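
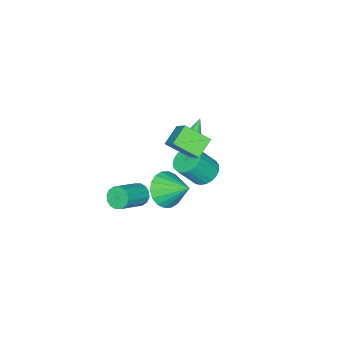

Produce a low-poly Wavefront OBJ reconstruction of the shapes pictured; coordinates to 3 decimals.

v -0.259 -3.25 -3.064
v 0.768 -3.02 -3.349
v -0.301 -1.83 -2.076
v 0.508 -2.792 -3.689
v 0.096 -2.654 -3.905
v -0.386 -2.635 -3.954
v -0.843 -2.737 -3.827
v -1.184 -2.941 -3.549
v -1.342 -3.206 -3.175
v -1.285 -3.48 -2.778
v -1.025 -3.708 -2.438
v -0.613 -3.846 -2.223
v -0.131 -3.865 -2.173
v 0.326 -3.763 -2.3
v 0.667 -3.559 -2.578
v 0.825 -3.294 -2.953
v 1.787 -3.38 -1.89
v 2.099 -3.571 -2.439
v 3.585 -3.672 -1.56
v 3.273 -3.48 -1.01
v 2.121 -3.231 -2.438
v 3.608 -3.331 -1.559
v 2.055 -2.93 -2.291
v 3.541 -3.03 -1.412
v 1.916 -2.749 -2.036
v 3.403 -2.85 -1.157
v 1.743 -2.738 -1.742
v 3.229 -2.838 -0.863
v 1.581 -2.899 -1.487
v 3.068 -2.999 -0.608
v 1.475 -3.188 -1.34
v 2.961 -3.289 -0.461
v 1.452 -3.529 -1.341
v 2.939 -3.629 -0.462
v 1.519 -3.83 -1.488
v 3.005 -3.93 -0.609
v 1.657 -4.01 -1.743
v 3.144 -4.111 -0.864
v 1.831 -4.022 -2.037
v 3.317 -4.122 -1.158
v 1.992 -3.861 -2.292
v 3.479 -3.961 -1.413
v -0.737 -1.211 -0.707
v -0.166 -1.565 -1.195
v 0.608 -2.102 0.098
v 0.037 -1.749 0.587
v -0.033 -1.25 -1.144
v 0.741 -1.787 0.149
v -0.021 -0.929 -1.018
v 0.753 -1.466 0.275
v -0.133 -0.657 -0.838
v 0.641 -1.194 0.455
v -0.35 -0.481 -0.635
v 0.424 -1.018 0.658
v -0.633 -0.431 -0.444
v 0.141 -0.968 0.849
v -0.935 -0.516 -0.299
v -0.161 -1.053 0.994
v -1.202 -0.721 -0.225
v -0.428 -1.258 1.069
v -1.389 -1.011 -0.233
v -0.615 -1.548 1.06
v -1.463 -1.336 -0.324
v -0.689 -1.873 0.969
v -1.412 -1.639 -0.48
v -0.637 -2.176 0.813
v -1.244 -1.868 -0.676
v -0.469 -2.405 0.617
v -0.988 -1.984 -0.877
v -0.214 -2.521 0.416
v -0.689 -1.966 -1.049
v 0.085 -2.503 0.244
v -0.398 -1.818 -1.161
v 0.376 -2.355 0.132
v -1.489 -2.784 -0.137
v -1.007 -3.043 0.283
v -2.671 -3.016 1.077
v -0.997 -2.763 0.346
v -1.072 -2.487 0.326
v -1.22 -2.262 0.225
v -1.414 -2.128 0.062
v -1.621 -2.107 -0.136
v -1.805 -2.203 -0.334
v -1.934 -2.4 -0.497
v -1.987 -2.663 -0.599
v -1.954 -2.947 -0.62
v -1.84 -3.203 -0.558
v -1.665 -3.387 -0.423
v -1.46 -3.466 -0.239
v -1.26 -3.428 -0.037
v -1.1 -3.278 0.148
v -0.199 -1.003 2.451
v 0.337 -2.145 3.244
v 0.317 -0.094 3.411
v 0.853 -1.235 4.205
v 0.807 -0.945 1.855
v 1.343 -2.086 2.649
v 1.323 -0.035 2.816
v 1.859 -1.177 3.609
f 2 1 4
f 2 4 3
f 4 1 5
f 4 5 3
f 5 1 6
f 5 6 3
f 6 1 7
f 6 7 3
f 7 1 8
f 7 8 3
f 8 1 9
f 8 9 3
f 9 1 10
f 9 10 3
f 10 1 11
f 10 11 3
f 11 1 12
f 11 12 3
f 12 1 13
f 12 13 3
f 13 1 14
f 13 14 3
f 14 1 15
f 14 15 3
f 15 1 16
f 15 16 3
f 16 1 2
f 16 2 3
f 18 17 21
f 18 21 19
f 19 21 22
f 19 22 20
f 21 17 23
f 21 23 22
f 22 23 24
f 22 24 20
f 23 17 25
f 23 25 24
f 24 25 26
f 24 26 20
f 25 17 27
f 25 27 26
f 26 27 28
f 26 28 20
f 27 17 29
f 27 29 28
f 28 29 30
f 28 30 20
f 29 17 31
f 29 31 30
f 30 31 32
f 30 32 20
f 31 17 33
f 31 33 32
f 32 33 34
f 32 34 20
f 33 17 35
f 33 35 34
f 34 35 36
f 34 36 20
f 35 17 37
f 35 37 36
f 36 37 38
f 36 38 20
f 37 17 39
f 37 39 38
f 38 39 40
f 38 40 20
f 39 17 41
f 39 41 40
f 40 41 42
f 40 42 20
f 41 17 18
f 41 18 42
f 42 18 19
f 42 19 20
f 44 43 47
f 44 47 45
f 45 47 48
f 45 48 46
f 47 43 49
f 47 49 48
f 48 49 50
f 48 50 46
f 49 43 51
f 49 51 50
f 50 51 52
f 50 52 46
f 51 43 53
f 51 53 52
f 52 53 54
f 52 54 46
f 53 43 55
f 53 55 54
f 54 55 56
f 54 56 46
f 55 43 57
f 55 57 56
f 56 57 58
f 56 58 46
f 57 43 59
f 57 59 58
f 58 59 60
f 58 60 46
f 59 43 61
f 59 61 60
f 60 61 62
f 60 62 46
f 61 43 63
f 61 63 62
f 62 63 64
f 62 64 46
f 63 43 65
f 63 65 64
f 64 65 66
f 64 66 46
f 65 43 67
f 65 67 66
f 66 67 68
f 66 68 46
f 67 43 69
f 67 69 68
f 68 69 70
f 68 70 46
f 69 43 71
f 69 71 70
f 70 71 72
f 70 72 46
f 71 43 73
f 71 73 72
f 72 73 74
f 72 74 46
f 73 43 44
f 73 44 74
f 74 44 45
f 74 45 46
f 76 75 78
f 76 78 77
f 78 75 79
f 78 79 77
f 79 75 80
f 79 80 77
f 80 75 81
f 80 81 77
f 81 75 82
f 81 82 77
f 82 75 83
f 82 83 77
f 83 75 84
f 83 84 77
f 84 75 85
f 84 85 77
f 85 75 86
f 85 86 77
f 86 75 87
f 86 87 77
f 87 75 88
f 87 88 77
f 88 75 89
f 88 89 77
f 89 75 90
f 89 90 77
f 90 75 91
f 90 91 77
f 91 75 76
f 91 76 77
f 93 95 92
f 96 93 92
f 92 95 94
f 94 96 92
f 93 99 95
f 97 93 96
f 97 99 93
f 95 99 94
f 98 96 94
f 94 99 98
f 98 97 96
f 99 97 98



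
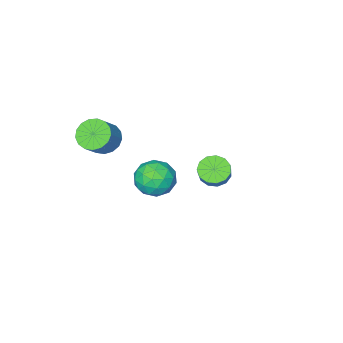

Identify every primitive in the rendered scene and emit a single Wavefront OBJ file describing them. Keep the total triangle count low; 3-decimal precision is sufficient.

v 3.647 3.024 2.453
v 4.409 2.044 2.613
v 2.111 1.956 3.227
v 2.873 0.976 3.387
v 3.02 2.004 4.086
v 3.97 2.664 3.607
v 2.55 1.336 2.233
v 3.5 1.996 1.754
v 3.731 1.001 2.477
v 4.021 1.414 3.622
v 2.499 2.586 2.218
v 2.789 2.999 3.363
v 4.163 2.628 2.465
v 2.357 1.372 3.375
v 2.444 1.976 3.786
v 2.892 1.401 3.88
v 3.905 2.992 3.049
v 4.352 2.416 3.143
v 3.536 2.392 4.009
v 2.168 1.584 2.697
v 2.615 1.008 2.791
v 3.628 2.599 1.96
v 4.076 2.024 2.054
v 2.984 1.608 1.831
v 4.212 1.439 2.479
v 3.309 0.811 2.934
v 3.12 1.023 2.256
v 3.678 1.411 1.974
v 4.383 1.681 3.152
v 3.48 1.054 3.607
v 3.567 1.658 4.018
v 4.125 2.045 3.736
v 3.984 1.068 3.072
v 3.04 2.946 2.233
v 2.137 2.319 2.688
v 2.395 1.955 2.104
v 2.953 2.342 1.822
v 3.211 3.189 2.906
v 2.308 2.561 3.361
v 2.842 2.589 3.866
v 3.4 2.977 3.584
v 2.536 2.932 2.768
v -4.173 -2.001 -3.101
v -3.402 -2.636 -3.146
v -2.795 -1.974 -2.084
v -3.567 -1.339 -2.039
v -3.274 -2.206 -3.487
v -2.667 -1.545 -2.426
v -3.432 -1.711 -3.705
v -2.825 -1.05 -2.644
v -3.824 -1.308 -3.732
v -3.218 -0.647 -2.671
v -4.328 -1.125 -3.558
v -3.721 -0.464 -2.497
v -4.783 -1.22 -3.239
v -4.176 -0.558 -2.178
v -5.044 -1.563 -2.876
v -4.437 -0.901 -1.815
v -5.029 -2.045 -2.584
v -4.422 -1.383 -1.523
v -4.742 -2.513 -2.456
v -4.135 -1.851 -1.395
v -4.275 -2.818 -2.533
v -3.668 -2.156 -1.472
v -3.775 -2.864 -2.79
v -3.168 -2.202 -1.729
v 2.513 -3.674 2.284
v 3.332 -3.96 1.641
v 4.386 -3.532 2.793
v 3.567 -3.246 3.436
v 3.253 -3.462 1.527
v 4.308 -3.034 2.679
v 3.005 -3.013 1.587
v 4.06 -2.584 2.739
v 2.644 -2.715 1.806
v 3.699 -2.286 2.959
v 2.253 -2.636 2.135
v 3.308 -2.208 3.288
v 1.922 -2.796 2.498
v 2.976 -2.368 3.651
v 1.725 -3.157 2.812
v 2.78 -2.728 3.964
v 1.709 -3.636 3.005
v 2.764 -3.208 4.157
v 1.877 -4.124 3.032
v 2.932 -3.696 4.185
v 2.191 -4.509 2.889
v 3.246 -4.081 4.041
v 2.578 -4.703 2.606
v 3.633 -4.274 3.759
v 2.95 -4.661 2.25
v 4.005 -4.232 3.402
v 3.222 -4.393 1.901
v 4.277 -3.964 3.054
f 1 38 17
f 38 12 41
f 17 41 6
f 38 41 17
f 1 17 13
f 17 6 18
f 13 18 2
f 17 18 13
f 1 13 22
f 13 2 23
f 22 23 8
f 13 23 22
f 1 22 34
f 22 8 37
f 34 37 11
f 22 37 34
f 1 34 38
f 34 11 42
f 38 42 12
f 34 42 38
f 2 18 29
f 18 6 32
f 29 32 10
f 18 32 29
f 6 41 19
f 41 12 40
f 19 40 5
f 41 40 19
f 12 42 39
f 42 11 35
f 39 35 3
f 42 35 39
f 11 37 36
f 37 8 24
f 36 24 7
f 37 24 36
f 8 23 28
f 23 2 25
f 28 25 9
f 23 25 28
f 4 30 16
f 30 10 31
f 16 31 5
f 30 31 16
f 4 16 14
f 16 5 15
f 14 15 3
f 16 15 14
f 4 14 21
f 14 3 20
f 21 20 7
f 14 20 21
f 4 21 26
f 21 7 27
f 26 27 9
f 21 27 26
f 4 26 30
f 26 9 33
f 30 33 10
f 26 33 30
f 5 31 19
f 31 10 32
f 19 32 6
f 31 32 19
f 3 15 39
f 15 5 40
f 39 40 12
f 15 40 39
f 7 20 36
f 20 3 35
f 36 35 11
f 20 35 36
f 9 27 28
f 27 7 24
f 28 24 8
f 27 24 28
f 10 33 29
f 33 9 25
f 29 25 2
f 33 25 29
f 44 43 47
f 44 47 45
f 45 47 48
f 45 48 46
f 47 43 49
f 47 49 48
f 48 49 50
f 48 50 46
f 49 43 51
f 49 51 50
f 50 51 52
f 50 52 46
f 51 43 53
f 51 53 52
f 52 53 54
f 52 54 46
f 53 43 55
f 53 55 54
f 54 55 56
f 54 56 46
f 55 43 57
f 55 57 56
f 56 57 58
f 56 58 46
f 57 43 59
f 57 59 58
f 58 59 60
f 58 60 46
f 59 43 61
f 59 61 60
f 60 61 62
f 60 62 46
f 61 43 63
f 61 63 62
f 62 63 64
f 62 64 46
f 63 43 65
f 63 65 64
f 64 65 66
f 64 66 46
f 65 43 44
f 65 44 66
f 66 44 45
f 66 45 46
f 68 67 71
f 68 71 69
f 69 71 72
f 69 72 70
f 71 67 73
f 71 73 72
f 72 73 74
f 72 74 70
f 73 67 75
f 73 75 74
f 74 75 76
f 74 76 70
f 75 67 77
f 75 77 76
f 76 77 78
f 76 78 70
f 77 67 79
f 77 79 78
f 78 79 80
f 78 80 70
f 79 67 81
f 79 81 80
f 80 81 82
f 80 82 70
f 81 67 83
f 81 83 82
f 82 83 84
f 82 84 70
f 83 67 85
f 83 85 84
f 84 85 86
f 84 86 70
f 85 67 87
f 85 87 86
f 86 87 88
f 86 88 70
f 87 67 89
f 87 89 88
f 88 89 90
f 88 90 70
f 89 67 91
f 89 91 90
f 90 91 92
f 90 92 70
f 91 67 93
f 91 93 92
f 92 93 94
f 92 94 70
f 93 67 68
f 93 68 94
f 94 68 69
f 94 69 70



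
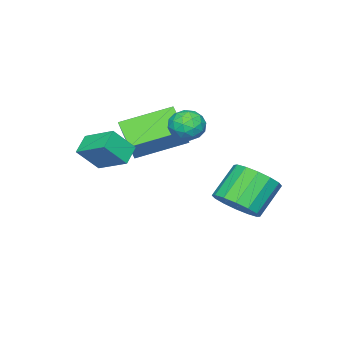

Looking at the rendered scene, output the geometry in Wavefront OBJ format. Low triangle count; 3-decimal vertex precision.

v -3.305 3.86 -4.467
v -2.733 3.314 -3.823
v -3.902 3.494 -2.63
v -4.475 4.04 -3.273
v -2.581 3.815 -3.75
v -3.75 3.995 -2.557
v -2.624 4.327 -3.869
v -3.793 4.508 -2.676
v -2.849 4.715 -4.148
v -4.018 4.895 -2.955
v -3.197 4.873 -4.513
v -4.366 5.053 -3.32
v -3.573 4.76 -4.865
v -4.742 4.94 -3.672
v -3.878 4.406 -5.11
v -5.047 4.586 -3.917
v -4.03 3.905 -5.183
v -5.199 4.085 -3.99
v -3.987 3.392 -5.064
v -5.156 3.573 -3.871
v -3.762 3.005 -4.785
v -4.931 3.185 -3.592
v -3.414 2.847 -4.42
v -4.583 3.027 -3.227
v -3.038 2.96 -4.068
v -4.207 3.14 -2.875
v -0.619 -0.025 -1.708
v -0.575 1.31 -1.07
v 0.163 0.172 -2.172
v 0.206 1.507 -1.535
v 0.074 -0.507 -0.745
v 0.117 0.828 -0.108
v 0.855 -0.31 -1.21
v 0.899 1.025 -0.572
v -4.502 0.317 -1.281
v -3.546 0.821 -0.169
v -4 1.239 -2.13
v -3.045 1.742 -1.018
v -2.975 -1.122 -1.942
v -2.02 -0.619 -0.83
v -2.474 -0.201 -2.791
v -1.518 0.303 -1.679
v -2.717 2.689 -0.237
v -2.352 2.085 0.066
v -3.128 1.975 -1.166
v -2.763 1.371 -0.863
v -3.373 1.669 -0.506
v -3.119 2.111 0.069
v -2.361 1.949 -1.169
v -2.107 2.391 -0.594
v -2.132 1.628 -0.51
v -2.757 1.455 -0.1
v -2.723 2.605 -1
v -3.348 2.432 -0.59
v -2.498 2.45 -0.004
v -2.982 1.61 -1.096
v -3.34 1.786 -0.886
v -3.126 1.431 -0.708
v -2.949 2.465 -0.002
v -2.735 2.11 0.176
v -3.335 1.866 -0.16
v -2.745 1.95 -1.276
v -2.531 1.595 -1.098
v -2.354 2.629 -0.392
v -2.14 2.274 -0.214
v -2.145 2.194 -0.94
v -2.154 1.826 -0.165
v -2.396 1.406 -0.711
v -2.16 1.746 -0.89
v -2.01 2.006 -0.553
v -2.522 1.725 0.076
v -2.764 1.305 -0.47
v -3.122 1.48 -0.26
v -2.973 1.74 0.078
v -2.393 1.456 -0.262
v -2.716 2.755 -0.63
v -2.958 2.335 -1.176
v -2.507 2.32 -1.178
v -2.358 2.58 -0.84
v -3.084 2.654 -0.389
v -3.326 2.234 -0.935
v -3.47 2.054 -0.547
v -3.32 2.314 -0.21
v -3.087 2.604 -0.838
f 2 1 5
f 2 5 3
f 3 5 6
f 3 6 4
f 5 1 7
f 5 7 6
f 6 7 8
f 6 8 4
f 7 1 9
f 7 9 8
f 8 9 10
f 8 10 4
f 9 1 11
f 9 11 10
f 10 11 12
f 10 12 4
f 11 1 13
f 11 13 12
f 12 13 14
f 12 14 4
f 13 1 15
f 13 15 14
f 14 15 16
f 14 16 4
f 15 1 17
f 15 17 16
f 16 17 18
f 16 18 4
f 17 1 19
f 17 19 18
f 18 19 20
f 18 20 4
f 19 1 21
f 19 21 20
f 20 21 22
f 20 22 4
f 21 1 23
f 21 23 22
f 22 23 24
f 22 24 4
f 23 1 25
f 23 25 24
f 24 25 26
f 24 26 4
f 25 1 2
f 25 2 26
f 26 2 3
f 26 3 4
f 28 30 27
f 31 28 27
f 27 30 29
f 29 31 27
f 28 34 30
f 32 28 31
f 32 34 28
f 30 34 29
f 33 31 29
f 29 34 33
f 33 32 31
f 34 32 33
f 36 38 35
f 39 36 35
f 35 38 37
f 37 39 35
f 36 42 38
f 40 36 39
f 40 42 36
f 38 42 37
f 41 39 37
f 37 42 41
f 41 40 39
f 42 40 41
f 43 80 59
f 80 54 83
f 59 83 48
f 80 83 59
f 43 59 55
f 59 48 60
f 55 60 44
f 59 60 55
f 43 55 64
f 55 44 65
f 64 65 50
f 55 65 64
f 43 64 76
f 64 50 79
f 76 79 53
f 64 79 76
f 43 76 80
f 76 53 84
f 80 84 54
f 76 84 80
f 44 60 71
f 60 48 74
f 71 74 52
f 60 74 71
f 48 83 61
f 83 54 82
f 61 82 47
f 83 82 61
f 54 84 81
f 84 53 77
f 81 77 45
f 84 77 81
f 53 79 78
f 79 50 66
f 78 66 49
f 79 66 78
f 50 65 70
f 65 44 67
f 70 67 51
f 65 67 70
f 46 72 58
f 72 52 73
f 58 73 47
f 72 73 58
f 46 58 56
f 58 47 57
f 56 57 45
f 58 57 56
f 46 56 63
f 56 45 62
f 63 62 49
f 56 62 63
f 46 63 68
f 63 49 69
f 68 69 51
f 63 69 68
f 46 68 72
f 68 51 75
f 72 75 52
f 68 75 72
f 47 73 61
f 73 52 74
f 61 74 48
f 73 74 61
f 45 57 81
f 57 47 82
f 81 82 54
f 57 82 81
f 49 62 78
f 62 45 77
f 78 77 53
f 62 77 78
f 51 69 70
f 69 49 66
f 70 66 50
f 69 66 70
f 52 75 71
f 75 51 67
f 71 67 44
f 75 67 71



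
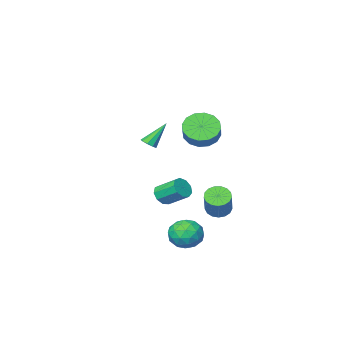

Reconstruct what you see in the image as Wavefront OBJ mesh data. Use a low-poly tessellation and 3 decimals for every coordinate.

v 3.409 1.455 3.078
v 3.749 1.162 3.359
v 2.411 1.685 4.522
v 3.846 1.511 3.371
v 3.739 1.834 3.246
v 3.477 1.98 3.042
v 3.183 1.88 2.855
v 2.995 1.582 2.772
v 3 1.224 2.832
v 3.196 0.975 3.008
v 3.492 0.95 3.216
v 1.045 3.026 -3.471
v 1.522 3.765 -2.82
v 2.618 2.635 -4.18
v 3.095 3.374 -3.529
v 2.68 2.457 -3.103
v 1.707 2.698 -2.664
v 2.433 3.702 -4.336
v 1.46 3.943 -3.897
v 2.379 4.182 -3.355
v 2.532 3.413 -2.593
v 1.608 2.987 -4.407
v 1.761 2.218 -3.645
v 1.145 3.429 -3.083
v 2.995 2.971 -3.917
v 2.751 2.431 -3.666
v 3.031 2.866 -3.284
v 1.254 2.803 -2.992
v 1.534 3.237 -2.609
v 2.215 2.468 -2.775
v 2.606 3.163 -4.391
v 2.886 3.597 -4.008
v 1.109 3.534 -3.716
v 1.389 3.969 -3.334
v 1.925 3.932 -4.225
v 1.929 4.109 -3.015
v 2.854 3.88 -3.432
v 2.465 4.072 -3.906
v 1.893 4.214 -3.648
v 2.019 3.657 -2.567
v 2.944 3.428 -2.984
v 2.7 2.888 -2.733
v 2.128 3.03 -2.476
v 2.523 3.903 -2.881
v 1.196 2.972 -4.016
v 2.121 2.743 -4.433
v 2.012 3.37 -4.524
v 1.44 3.512 -4.267
v 1.286 2.52 -3.568
v 2.211 2.291 -3.985
v 2.247 2.186 -3.352
v 1.675 2.328 -3.094
v 1.617 2.497 -4.119
v -0.951 -4.404 -3.585
v -0.536 -4.641 -2.956
v -1.174 -3.394 -2.066
v -1.589 -3.156 -2.695
v -0.248 -4.287 -3.245
v -0.885 -3.04 -2.355
v -0.288 -3.987 -3.694
v -0.926 -2.74 -2.803
v -0.639 -3.883 -4.091
v -1.277 -2.636 -3.2
v -1.136 -4.022 -4.252
v -1.774 -2.775 -3.361
v -1.546 -4.34 -4.101
v -2.184 -3.092 -3.21
v -1.678 -4.687 -3.709
v -2.316 -3.44 -2.818
v -1.47 -4.902 -3.259
v -2.107 -3.655 -2.368
v -1.019 -4.884 -2.962
v -1.656 -3.637 -2.071
v -1.961 0.201 -3.29
v -1.24 0.118 -3.627
v -0.398 1.357 -2.126
v -1.119 1.439 -1.79
v -1.387 0.427 -3.799
v -0.545 1.666 -2.299
v -1.665 0.684 -3.855
v -0.823 1.922 -2.355
v -2.011 0.83 -3.782
v -1.169 2.069 -2.281
v -2.346 0.832 -3.596
v -1.504 2.071 -2.095
v -2.592 0.689 -3.34
v -1.75 1.928 -1.839
v -2.694 0.435 -3.072
v -1.852 1.674 -1.572
v -2.628 0.127 -2.855
v -1.786 1.365 -1.354
v -2.409 -0.165 -2.737
v -1.567 1.074 -1.237
v -2.087 -0.372 -2.746
v -1.246 0.867 -1.246
v -1.737 -0.449 -2.88
v -0.895 0.79 -1.379
v -1.438 -0.376 -3.108
v -0.596 0.862 -1.607
v -1.258 -0.172 -3.377
v -0.416 1.067 -1.877
v 0.116 1.674 3.397
v 0.621 2.171 2.568
v 1.148 2.983 3.375
v 0.644 2.486 4.203
v 0.127 2.439 2.62
v 0.654 3.251 3.427
v -0.369 2.503 2.881
v 0.158 3.314 3.688
v -0.736 2.344 3.28
v -0.209 3.155 4.087
v -0.874 2.006 3.71
v -0.347 2.817 4.517
v -0.746 1.579 4.056
v -0.219 2.39 4.863
v -0.388 1.177 4.225
v 0.139 1.989 5.032
v 0.106 0.909 4.173
v 0.633 1.721 4.98
v 0.602 0.846 3.912
v 1.129 1.657 4.719
v 0.969 1.005 3.513
v 1.496 1.816 4.32
v 1.107 1.343 3.083
v 1.634 2.154 3.89
v 0.979 1.77 2.737
v 1.506 2.581 3.544
f 2 1 4
f 2 4 3
f 4 1 5
f 4 5 3
f 5 1 6
f 5 6 3
f 6 1 7
f 6 7 3
f 7 1 8
f 7 8 3
f 8 1 9
f 8 9 3
f 9 1 10
f 9 10 3
f 10 1 11
f 10 11 3
f 11 1 2
f 11 2 3
f 12 49 28
f 49 23 52
f 28 52 17
f 49 52 28
f 12 28 24
f 28 17 29
f 24 29 13
f 28 29 24
f 12 24 33
f 24 13 34
f 33 34 19
f 24 34 33
f 12 33 45
f 33 19 48
f 45 48 22
f 33 48 45
f 12 45 49
f 45 22 53
f 49 53 23
f 45 53 49
f 13 29 40
f 29 17 43
f 40 43 21
f 29 43 40
f 17 52 30
f 52 23 51
f 30 51 16
f 52 51 30
f 23 53 50
f 53 22 46
f 50 46 14
f 53 46 50
f 22 48 47
f 48 19 35
f 47 35 18
f 48 35 47
f 19 34 39
f 34 13 36
f 39 36 20
f 34 36 39
f 15 41 27
f 41 21 42
f 27 42 16
f 41 42 27
f 15 27 25
f 27 16 26
f 25 26 14
f 27 26 25
f 15 25 32
f 25 14 31
f 32 31 18
f 25 31 32
f 15 32 37
f 32 18 38
f 37 38 20
f 32 38 37
f 15 37 41
f 37 20 44
f 41 44 21
f 37 44 41
f 16 42 30
f 42 21 43
f 30 43 17
f 42 43 30
f 14 26 50
f 26 16 51
f 50 51 23
f 26 51 50
f 18 31 47
f 31 14 46
f 47 46 22
f 31 46 47
f 20 38 39
f 38 18 35
f 39 35 19
f 38 35 39
f 21 44 40
f 44 20 36
f 40 36 13
f 44 36 40
f 55 54 58
f 55 58 56
f 56 58 59
f 56 59 57
f 58 54 60
f 58 60 59
f 59 60 61
f 59 61 57
f 60 54 62
f 60 62 61
f 61 62 63
f 61 63 57
f 62 54 64
f 62 64 63
f 63 64 65
f 63 65 57
f 64 54 66
f 64 66 65
f 65 66 67
f 65 67 57
f 66 54 68
f 66 68 67
f 67 68 69
f 67 69 57
f 68 54 70
f 68 70 69
f 69 70 71
f 69 71 57
f 70 54 72
f 70 72 71
f 71 72 73
f 71 73 57
f 72 54 55
f 72 55 73
f 73 55 56
f 73 56 57
f 75 74 78
f 75 78 76
f 76 78 79
f 76 79 77
f 78 74 80
f 78 80 79
f 79 80 81
f 79 81 77
f 80 74 82
f 80 82 81
f 81 82 83
f 81 83 77
f 82 74 84
f 82 84 83
f 83 84 85
f 83 85 77
f 84 74 86
f 84 86 85
f 85 86 87
f 85 87 77
f 86 74 88
f 86 88 87
f 87 88 89
f 87 89 77
f 88 74 90
f 88 90 89
f 89 90 91
f 89 91 77
f 90 74 92
f 90 92 91
f 91 92 93
f 91 93 77
f 92 74 94
f 92 94 93
f 93 94 95
f 93 95 77
f 94 74 96
f 94 96 95
f 95 96 97
f 95 97 77
f 96 74 98
f 96 98 97
f 97 98 99
f 97 99 77
f 98 74 100
f 98 100 99
f 99 100 101
f 99 101 77
f 100 74 75
f 100 75 101
f 101 75 76
f 101 76 77
f 103 102 106
f 103 106 104
f 104 106 107
f 104 107 105
f 106 102 108
f 106 108 107
f 107 108 109
f 107 109 105
f 108 102 110
f 108 110 109
f 109 110 111
f 109 111 105
f 110 102 112
f 110 112 111
f 111 112 113
f 111 113 105
f 112 102 114
f 112 114 113
f 113 114 115
f 113 115 105
f 114 102 116
f 114 116 115
f 115 116 117
f 115 117 105
f 116 102 118
f 116 118 117
f 117 118 119
f 117 119 105
f 118 102 120
f 118 120 119
f 119 120 121
f 119 121 105
f 120 102 122
f 120 122 121
f 121 122 123
f 121 123 105
f 122 102 124
f 122 124 123
f 123 124 125
f 123 125 105
f 124 102 126
f 124 126 125
f 125 126 127
f 125 127 105
f 126 102 103
f 126 103 127
f 127 103 104
f 127 104 105



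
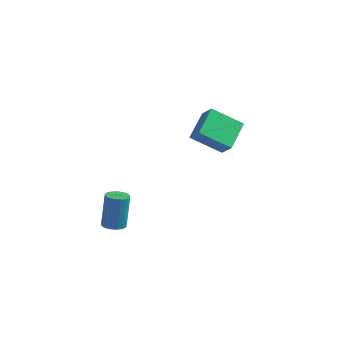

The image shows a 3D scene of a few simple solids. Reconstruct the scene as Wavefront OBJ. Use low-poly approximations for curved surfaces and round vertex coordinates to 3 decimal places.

v -4.068 -2.4 -2.324
v -3.53 -2.638 -2.368
v -3.334 -2.558 -0.42
v -3.872 -2.32 -0.376
v -3.481 -2.414 -2.383
v -3.285 -2.334 -0.434
v -3.521 -2.187 -2.388
v -3.326 -2.107 -0.439
v -3.645 -1.993 -2.384
v -3.449 -1.913 -0.435
v -3.833 -1.861 -2.37
v -3.637 -1.781 -0.422
v -4.057 -1.811 -2.35
v -3.861 -1.73 -0.401
v -4.282 -1.85 -2.325
v -4.086 -1.77 -0.377
v -4.475 -1.974 -2.301
v -4.279 -1.893 -0.352
v -4.606 -2.162 -2.28
v -4.41 -2.082 -0.332
v -4.655 -2.386 -2.266
v -4.459 -2.306 -0.317
v -4.614 -2.613 -2.261
v -4.419 -2.533 -0.312
v -4.491 -2.807 -2.265
v -4.295 -2.727 -0.316
v -4.303 -2.939 -2.278
v -4.107 -2.859 -0.33
v -4.079 -2.99 -2.299
v -3.883 -2.909 -0.35
v -3.854 -2.95 -2.323
v -3.658 -2.87 -0.375
v -3.661 -2.827 -2.348
v -3.465 -2.746 -0.399
v -3.078 3.541 1.19
v -3.995 2.273 2.233
v -3.643 4.892 2.336
v -4.559 3.625 3.379
v -2.301 3.415 1.721
v -3.217 2.148 2.764
v -2.865 4.767 2.867
v -3.782 3.499 3.91
f 2 1 5
f 2 5 3
f 3 5 6
f 3 6 4
f 5 1 7
f 5 7 6
f 6 7 8
f 6 8 4
f 7 1 9
f 7 9 8
f 8 9 10
f 8 10 4
f 9 1 11
f 9 11 10
f 10 11 12
f 10 12 4
f 11 1 13
f 11 13 12
f 12 13 14
f 12 14 4
f 13 1 15
f 13 15 14
f 14 15 16
f 14 16 4
f 15 1 17
f 15 17 16
f 16 17 18
f 16 18 4
f 17 1 19
f 17 19 18
f 18 19 20
f 18 20 4
f 19 1 21
f 19 21 20
f 20 21 22
f 20 22 4
f 21 1 23
f 21 23 22
f 22 23 24
f 22 24 4
f 23 1 25
f 23 25 24
f 24 25 26
f 24 26 4
f 25 1 27
f 25 27 26
f 26 27 28
f 26 28 4
f 27 1 29
f 27 29 28
f 28 29 30
f 28 30 4
f 29 1 31
f 29 31 30
f 30 31 32
f 30 32 4
f 31 1 33
f 31 33 32
f 32 33 34
f 32 34 4
f 33 1 2
f 33 2 34
f 34 2 3
f 34 3 4
f 36 38 35
f 39 36 35
f 35 38 37
f 37 39 35
f 36 42 38
f 40 36 39
f 40 42 36
f 38 42 37
f 41 39 37
f 37 42 41
f 41 40 39
f 42 40 41



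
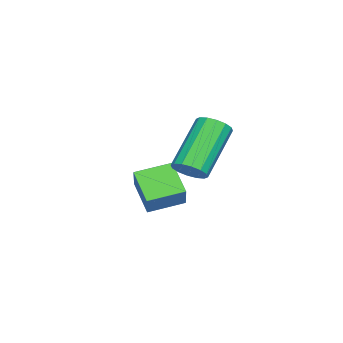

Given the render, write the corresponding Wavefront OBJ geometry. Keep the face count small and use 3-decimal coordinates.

v -0.9 -0.948 -3.95
v -0.076 -0.692 -3.088
v -1.532 0.116 -3.662
v -0.707 0.371 -2.799
v -0.193 -0.291 -4.821
v 0.632 -0.036 -3.958
v -0.824 0.772 -4.532
v 0 1.028 -3.67
v 2.81 1.963 -1.585
v 3.134 2.395 -1.373
v 1.754 2.748 0.017
v 1.43 2.317 -0.195
v 2.958 2.524 -1.58
v 1.579 2.877 -0.19
v 2.743 2.503 -1.788
v 1.364 2.856 -0.398
v 2.546 2.337 -1.942
v 1.166 2.69 -0.552
v 2.419 2.071 -2
v 1.04 2.424 -0.61
v 2.397 1.776 -1.947
v 1.018 2.129 -0.557
v 2.486 1.532 -1.797
v 1.106 1.885 -0.407
v 2.661 1.403 -1.59
v 1.282 1.756 -0.2
v 2.876 1.424 -1.382
v 1.497 1.777 0.008
v 3.074 1.59 -1.228
v 1.694 1.943 0.162
v 3.2 1.856 -1.17
v 1.821 2.209 0.22
v 3.222 2.151 -1.223
v 1.843 2.504 0.167
f 2 4 1
f 5 2 1
f 1 4 3
f 3 5 1
f 2 8 4
f 6 2 5
f 6 8 2
f 4 8 3
f 7 5 3
f 3 8 7
f 7 6 5
f 8 6 7
f 10 9 13
f 10 13 11
f 11 13 14
f 11 14 12
f 13 9 15
f 13 15 14
f 14 15 16
f 14 16 12
f 15 9 17
f 15 17 16
f 16 17 18
f 16 18 12
f 17 9 19
f 17 19 18
f 18 19 20
f 18 20 12
f 19 9 21
f 19 21 20
f 20 21 22
f 20 22 12
f 21 9 23
f 21 23 22
f 22 23 24
f 22 24 12
f 23 9 25
f 23 25 24
f 24 25 26
f 24 26 12
f 25 9 27
f 25 27 26
f 26 27 28
f 26 28 12
f 27 9 29
f 27 29 28
f 28 29 30
f 28 30 12
f 29 9 31
f 29 31 30
f 30 31 32
f 30 32 12
f 31 9 33
f 31 33 32
f 32 33 34
f 32 34 12
f 33 9 10
f 33 10 34
f 34 10 11
f 34 11 12



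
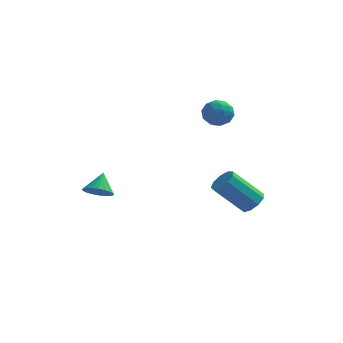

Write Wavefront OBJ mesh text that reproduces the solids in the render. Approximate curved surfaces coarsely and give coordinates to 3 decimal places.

v -3.814 -2.365 -0.639
v -3.103 -2.466 -0.587
v -3.766 -1.595 0.199
v -3.115 -2.259 -0.776
v -3.233 -2.068 -0.945
v -3.44 -1.923 -1.067
v -3.704 -1.844 -1.124
v -3.984 -1.845 -1.107
v -4.239 -1.926 -1.019
v -4.429 -2.073 -0.873
v -4.525 -2.264 -0.692
v -4.513 -2.471 -0.502
v -4.394 -2.662 -0.334
v -4.187 -2.808 -0.212
v -3.923 -2.886 -0.155
v -3.643 -2.885 -0.171
v -3.389 -2.805 -0.26
v -3.199 -2.658 -0.405
v 2.095 3.104 -3.364
v 2.626 2.914 -2.916
v 1.235 2.546 -1.427
v 0.705 2.736 -1.876
v 2.538 3.397 -2.878
v 1.148 3.029 -1.389
v 2.243 3.743 -3.068
v 0.853 3.375 -1.579
v 1.879 3.79 -3.396
v 0.489 3.422 -1.907
v 1.616 3.516 -3.71
v 0.226 3.148 -2.221
v 1.577 3.049 -3.862
v 0.187 2.681 -2.373
v 1.781 2.608 -3.781
v 0.39 2.24 -2.292
v 2.131 2.399 -3.505
v 0.741 2.031 -2.016
v 2.465 2.52 -3.164
v 1.075 2.152 -1.675
v 0.722 2.141 3.516
v 1.301 2.098 2.982
v 0.099 1.202 2.918
v 0.678 1.159 2.384
v 0.809 0.929 3.127
v 1.194 1.51 3.497
v 0.206 1.79 2.403
v 0.591 2.371 2.773
v 0.982 1.881 2.294
v 1.354 1.349 2.741
v 0.046 1.951 3.159
v 0.418 1.419 3.606
v 1.066 2.202 3.302
v 0.334 1.098 2.598
v 0.411 0.963 3.035
v 0.751 0.938 2.721
v 1.003 1.856 3.604
v 1.343 1.831 3.29
v 1.054 1.144 3.375
v 0.057 1.469 2.61
v 0.397 1.444 2.296
v 0.649 2.362 3.179
v 0.989 2.337 2.865
v 0.346 2.156 2.525
v 1.219 2.049 2.584
v 0.853 1.497 2.232
v 0.575 1.868 2.243
v 0.801 2.209 2.461
v 1.438 1.736 2.846
v 1.072 1.184 2.495
v 1.149 1.049 2.931
v 1.375 1.391 3.149
v 1.25 1.609 2.442
v 0.328 2.116 3.405
v -0.038 1.564 3.054
v 0.025 1.909 2.751
v 0.251 2.251 2.969
v 0.547 1.803 3.668
v 0.181 1.251 3.316
v 0.599 1.091 3.439
v 0.825 1.432 3.657
v 0.15 1.691 3.458
f 2 1 4
f 2 4 3
f 4 1 5
f 4 5 3
f 5 1 6
f 5 6 3
f 6 1 7
f 6 7 3
f 7 1 8
f 7 8 3
f 8 1 9
f 8 9 3
f 9 1 10
f 9 10 3
f 10 1 11
f 10 11 3
f 11 1 12
f 11 12 3
f 12 1 13
f 12 13 3
f 13 1 14
f 13 14 3
f 14 1 15
f 14 15 3
f 15 1 16
f 15 16 3
f 16 1 17
f 16 17 3
f 17 1 18
f 17 18 3
f 18 1 2
f 18 2 3
f 20 19 23
f 20 23 21
f 21 23 24
f 21 24 22
f 23 19 25
f 23 25 24
f 24 25 26
f 24 26 22
f 25 19 27
f 25 27 26
f 26 27 28
f 26 28 22
f 27 19 29
f 27 29 28
f 28 29 30
f 28 30 22
f 29 19 31
f 29 31 30
f 30 31 32
f 30 32 22
f 31 19 33
f 31 33 32
f 32 33 34
f 32 34 22
f 33 19 35
f 33 35 34
f 34 35 36
f 34 36 22
f 35 19 37
f 35 37 36
f 36 37 38
f 36 38 22
f 37 19 20
f 37 20 38
f 38 20 21
f 38 21 22
f 39 76 55
f 76 50 79
f 55 79 44
f 76 79 55
f 39 55 51
f 55 44 56
f 51 56 40
f 55 56 51
f 39 51 60
f 51 40 61
f 60 61 46
f 51 61 60
f 39 60 72
f 60 46 75
f 72 75 49
f 60 75 72
f 39 72 76
f 72 49 80
f 76 80 50
f 72 80 76
f 40 56 67
f 56 44 70
f 67 70 48
f 56 70 67
f 44 79 57
f 79 50 78
f 57 78 43
f 79 78 57
f 50 80 77
f 80 49 73
f 77 73 41
f 80 73 77
f 49 75 74
f 75 46 62
f 74 62 45
f 75 62 74
f 46 61 66
f 61 40 63
f 66 63 47
f 61 63 66
f 42 68 54
f 68 48 69
f 54 69 43
f 68 69 54
f 42 54 52
f 54 43 53
f 52 53 41
f 54 53 52
f 42 52 59
f 52 41 58
f 59 58 45
f 52 58 59
f 42 59 64
f 59 45 65
f 64 65 47
f 59 65 64
f 42 64 68
f 64 47 71
f 68 71 48
f 64 71 68
f 43 69 57
f 69 48 70
f 57 70 44
f 69 70 57
f 41 53 77
f 53 43 78
f 77 78 50
f 53 78 77
f 45 58 74
f 58 41 73
f 74 73 49
f 58 73 74
f 47 65 66
f 65 45 62
f 66 62 46
f 65 62 66
f 48 71 67
f 71 47 63
f 67 63 40
f 71 63 67



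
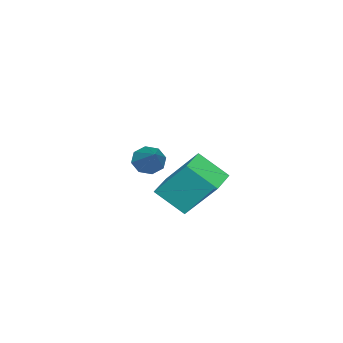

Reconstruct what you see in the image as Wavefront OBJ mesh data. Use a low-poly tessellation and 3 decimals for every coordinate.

v -4.488 -3.615 -1.714
v -4.191 -3.317 -2.261
v -3.252 -2.705 -0.546
v -4.589 -3.03 -2.065
v -4.927 -3.085 -1.663
v -5.009 -3.451 -1.292
v -4.786 -3.913 -1.167
v -4.388 -4.201 -1.363
v -4.05 -4.146 -1.765
v -3.968 -3.78 -2.137
v -0.177 0.457 -0.604
v -0.061 -0.678 0.29
v -0.235 1.684 0.961
v -0.118 0.549 1.856
v 0.978 0.551 -0.636
v 1.095 -0.584 0.259
v 0.921 1.778 0.93
v 1.037 0.643 1.824
f 2 1 4
f 2 4 3
f 4 1 5
f 4 5 3
f 5 1 6
f 5 6 3
f 6 1 7
f 6 7 3
f 7 1 8
f 7 8 3
f 8 1 9
f 8 9 3
f 9 1 10
f 9 10 3
f 10 1 2
f 10 2 3
f 12 14 11
f 15 12 11
f 11 14 13
f 13 15 11
f 12 18 14
f 16 12 15
f 16 18 12
f 14 18 13
f 17 15 13
f 13 18 17
f 17 16 15
f 18 16 17



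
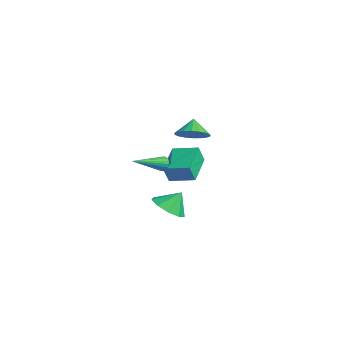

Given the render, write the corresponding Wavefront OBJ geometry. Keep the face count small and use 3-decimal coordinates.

v -3.572 0.451 -3.44
v -3.475 0.024 -2.301
v -5.175 1.798 -2.799
v -5.078 1.371 -1.66
v -2.462 1.609 -3.1
v -2.365 1.182 -1.961
v -4.065 2.956 -2.459
v -3.968 2.529 -1.32
v 1.132 -2.049 0.67
v 1.427 -2.164 0.27
v 1.368 -4.011 1.41
v 1.577 -2.089 0.423
v 1.638 -2.005 0.625
v 1.6 -1.931 0.835
v 1.469 -1.879 1.014
v 1.271 -1.861 1.124
v 1.046 -1.881 1.144
v 0.838 -1.933 1.07
v 0.688 -2.009 0.918
v 0.626 -2.092 0.716
v 0.665 -2.167 0.505
v 0.796 -2.219 0.327
v 0.993 -2.237 0.217
v 1.219 -2.217 0.197
v 3.116 -2.692 -1.607
v 4.167 -2.526 -1.84
v 3.224 -1.928 -0.573
v 3.747 -2.01 -2.177
v 3.031 -1.814 -2.247
v 2.355 -2.029 -2.017
v 2.035 -2.554 -1.596
v 2.22 -3.143 -1.179
v 2.825 -3.522 -0.962
v 3.566 -3.512 -1.048
v 4.096 -3.119 -1.394
v -1.364 0.887 1.227
v -0.533 1.34 1.632
v -2.016 1.273 2.133
v -0.709 1.669 1.366
v -1.014 1.843 1.072
v -1.389 1.828 0.808
v -1.759 1.626 0.628
v -2.051 1.278 0.567
v -2.207 0.852 0.636
v -2.196 0.434 0.823
v -2.02 0.105 1.089
v -1.715 -0.069 1.383
v -1.34 -0.054 1.646
v -0.97 0.148 1.827
v -0.678 0.496 1.888
v -0.522 0.922 1.819
f 2 4 1
f 5 2 1
f 1 4 3
f 3 5 1
f 2 8 4
f 6 2 5
f 6 8 2
f 4 8 3
f 7 5 3
f 3 8 7
f 7 6 5
f 8 6 7
f 10 9 12
f 10 12 11
f 12 9 13
f 12 13 11
f 13 9 14
f 13 14 11
f 14 9 15
f 14 15 11
f 15 9 16
f 15 16 11
f 16 9 17
f 16 17 11
f 17 9 18
f 17 18 11
f 18 9 19
f 18 19 11
f 19 9 20
f 19 20 11
f 20 9 21
f 20 21 11
f 21 9 22
f 21 22 11
f 22 9 23
f 22 23 11
f 23 9 24
f 23 24 11
f 24 9 10
f 24 10 11
f 26 25 28
f 26 28 27
f 28 25 29
f 28 29 27
f 29 25 30
f 29 30 27
f 30 25 31
f 30 31 27
f 31 25 32
f 31 32 27
f 32 25 33
f 32 33 27
f 33 25 34
f 33 34 27
f 34 25 35
f 34 35 27
f 35 25 26
f 35 26 27
f 37 36 39
f 37 39 38
f 39 36 40
f 39 40 38
f 40 36 41
f 40 41 38
f 41 36 42
f 41 42 38
f 42 36 43
f 42 43 38
f 43 36 44
f 43 44 38
f 44 36 45
f 44 45 38
f 45 36 46
f 45 46 38
f 46 36 47
f 46 47 38
f 47 36 48
f 47 48 38
f 48 36 49
f 48 49 38
f 49 36 50
f 49 50 38
f 50 36 51
f 50 51 38
f 51 36 37
f 51 37 38



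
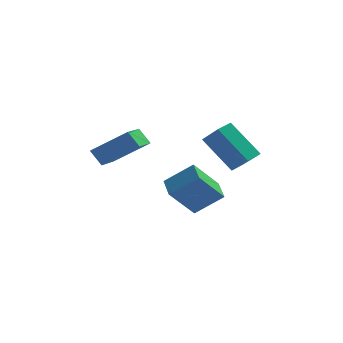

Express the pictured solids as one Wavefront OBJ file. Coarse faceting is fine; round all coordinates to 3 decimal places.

v -3.75 -3.722 -0.227
v -4.302 -3.46 0.527
v -3.55 -1.66 -0.799
v -4.101 -1.397 -0.045
v -2.099 -3.563 0.925
v -2.65 -3.3 1.679
v -1.898 -1.5 0.353
v -2.45 -1.238 1.107
v 1.854 -2.501 -0.764
v 0.472 -1.897 0.838
v 2.341 -1.745 -0.628
v 0.959 -1.141 0.974
v 2.621 -3.159 0.146
v 1.239 -2.555 1.748
v 3.108 -2.403 0.282
v 1.726 -1.799 1.884
v 0.313 -3.483 -3.064
v -0.724 -4.236 -1.634
v -0.058 -2.365 -2.745
v -1.095 -3.118 -1.315
v 1.615 -3.342 -2.045
v 0.578 -4.095 -0.615
v 1.244 -2.224 -1.726
v 0.207 -2.977 -0.296
f 2 4 1
f 5 2 1
f 1 4 3
f 3 5 1
f 2 8 4
f 6 2 5
f 6 8 2
f 4 8 3
f 7 5 3
f 3 8 7
f 7 6 5
f 8 6 7
f 10 12 9
f 13 10 9
f 9 12 11
f 11 13 9
f 10 16 12
f 14 10 13
f 14 16 10
f 12 16 11
f 15 13 11
f 11 16 15
f 15 14 13
f 16 14 15
f 18 20 17
f 21 18 17
f 17 20 19
f 19 21 17
f 18 24 20
f 22 18 21
f 22 24 18
f 20 24 19
f 23 21 19
f 19 24 23
f 23 22 21
f 24 22 23



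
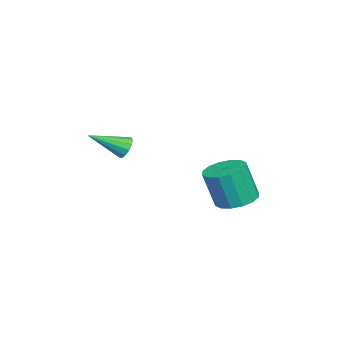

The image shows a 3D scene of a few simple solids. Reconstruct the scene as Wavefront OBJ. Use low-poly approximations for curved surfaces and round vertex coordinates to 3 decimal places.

v 1.902 3.931 -4.704
v 2.489 4.691 -4.507
v 2.586 4.148 -2.7
v 1.998 3.389 -2.896
v 2.019 4.865 -4.43
v 2.116 4.322 -2.622
v 1.518 4.789 -4.426
v 1.614 4.246 -2.618
v 1.119 4.484 -4.496
v 1.216 3.941 -2.688
v 0.93 4.03 -4.622
v 1.027 3.487 -2.815
v 1.001 3.55 -4.77
v 1.098 3.007 -2.963
v 1.314 3.172 -4.9
v 1.411 2.629 -3.093
v 1.784 2.998 -4.978
v 1.881 2.455 -3.17
v 2.286 3.074 -4.982
v 2.382 2.531 -3.174
v 2.684 3.379 -4.912
v 2.781 2.836 -3.104
v 2.873 3.833 -4.785
v 2.97 3.29 -2.978
v 2.802 4.313 -4.637
v 2.899 3.77 -2.83
v 2.568 -0.681 -1.762
v 2.901 -0.341 -1.397
v 3.152 -2.159 -0.918
v 2.6 -0.374 -1.247
v 2.288 -0.505 -1.261
v 2.066 -0.692 -1.434
v 2.003 -0.875 -1.711
v 2.119 -0.996 -2.005
v 2.378 -1.017 -2.221
v 2.698 -0.932 -2.291
v 2.976 -0.766 -2.194
v 3.125 -0.574 -1.959
v 3.097 -0.415 -1.662
f 2 1 5
f 2 5 3
f 3 5 6
f 3 6 4
f 5 1 7
f 5 7 6
f 6 7 8
f 6 8 4
f 7 1 9
f 7 9 8
f 8 9 10
f 8 10 4
f 9 1 11
f 9 11 10
f 10 11 12
f 10 12 4
f 11 1 13
f 11 13 12
f 12 13 14
f 12 14 4
f 13 1 15
f 13 15 14
f 14 15 16
f 14 16 4
f 15 1 17
f 15 17 16
f 16 17 18
f 16 18 4
f 17 1 19
f 17 19 18
f 18 19 20
f 18 20 4
f 19 1 21
f 19 21 20
f 20 21 22
f 20 22 4
f 21 1 23
f 21 23 22
f 22 23 24
f 22 24 4
f 23 1 25
f 23 25 24
f 24 25 26
f 24 26 4
f 25 1 2
f 25 2 26
f 26 2 3
f 26 3 4
f 28 27 30
f 28 30 29
f 30 27 31
f 30 31 29
f 31 27 32
f 31 32 29
f 32 27 33
f 32 33 29
f 33 27 34
f 33 34 29
f 34 27 35
f 34 35 29
f 35 27 36
f 35 36 29
f 36 27 37
f 36 37 29
f 37 27 38
f 37 38 29
f 38 27 39
f 38 39 29
f 39 27 28
f 39 28 29



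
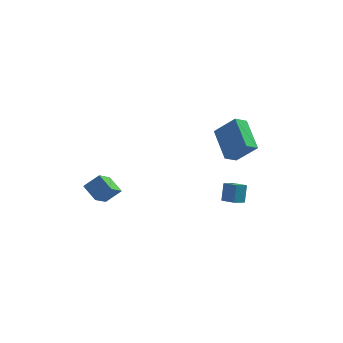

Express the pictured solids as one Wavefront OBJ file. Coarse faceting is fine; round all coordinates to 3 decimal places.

v -3.557 -2.353 -1.793
v -3.856 -3.393 -1.109
v -2.771 -2.093 -1.053
v -3.07 -3.133 -0.369
v -2.79 -2.967 -2.391
v -3.089 -4.007 -1.707
v -2.004 -2.707 -1.651
v -2.303 -3.747 -0.967
v 3.23 -1.899 0.877
v 2.401 -0.379 2.012
v 3.74 -1.328 0.485
v 2.911 0.192 1.62
v 4.369 -2.132 2.02
v 3.54 -0.612 3.155
v 4.879 -1.561 1.628
v 4.05 -0.041 2.763
v 2.595 1.048 -3.953
v 2.626 1.514 -2.88
v 3.059 1.663 -4.233
v 3.09 2.129 -3.16
v 3.37 0.551 -3.76
v 3.401 1.017 -2.687
v 3.834 1.166 -4.04
v 3.865 1.632 -2.967
f 2 4 1
f 5 2 1
f 1 4 3
f 3 5 1
f 2 8 4
f 6 2 5
f 6 8 2
f 4 8 3
f 7 5 3
f 3 8 7
f 7 6 5
f 8 6 7
f 10 12 9
f 13 10 9
f 9 12 11
f 11 13 9
f 10 16 12
f 14 10 13
f 14 16 10
f 12 16 11
f 15 13 11
f 11 16 15
f 15 14 13
f 16 14 15
f 18 20 17
f 21 18 17
f 17 20 19
f 19 21 17
f 18 24 20
f 22 18 21
f 22 24 18
f 20 24 19
f 23 21 19
f 19 24 23
f 23 22 21
f 24 22 23



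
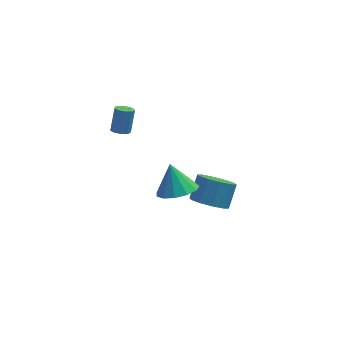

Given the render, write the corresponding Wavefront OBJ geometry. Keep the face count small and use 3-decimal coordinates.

v 2.702 -0.936 -3.327
v 3.606 -1.353 -3.42
v 4.102 -0.502 -2.425
v 3.198 -0.084 -2.333
v 3.575 -0.877 -3.812
v 4.07 -0.026 -2.818
v 3.21 -0.423 -4.019
v 3.706 0.429 -3.025
v 2.652 -0.164 -3.962
v 3.147 0.687 -2.967
v 2.112 -0.201 -3.662
v 2.608 0.65 -2.667
v 1.798 -0.518 -3.235
v 2.294 0.333 -2.24
v 1.83 -0.994 -2.842
v 2.325 -0.143 -1.848
v 2.194 -1.449 -2.635
v 2.69 -0.597 -1.641
v 2.753 -1.707 -2.693
v 3.248 -0.856 -1.698
v 3.292 -1.67 -2.993
v 3.788 -0.819 -1.998
v 0.885 -3.183 0.604
v 1.4 -2.354 0.244
v 0.615 -2.437 1.936
v 0.839 -2.28 0.09
v 0.293 -2.493 0.098
v -0.065 -2.924 0.267
v -0.122 -3.438 0.543
v 0.141 -3.871 0.839
v 0.64 -4.085 1.059
v 1.217 -4.013 1.135
v 1.688 -3.677 1.043
v 1.904 -3.184 0.811
v 1.797 -2.691 0.513
v -1.214 2.946 -0.936
v -0.786 3.151 -1.15
v -0.499 3.778 0.021
v -0.926 3.574 0.236
v -1.063 3.369 -1.199
v -0.775 3.996 -0.027
v -1.41 3.389 -1.125
v -1.123 4.017 0.047
v -1.666 3.202 -0.962
v -1.378 3.83 0.21
v -1.71 2.896 -0.787
v -1.422 3.523 0.385
v -1.521 2.613 -0.682
v -1.234 3.24 0.49
v -1.189 2.486 -0.695
v -0.902 3.113 0.476
v -0.869 2.574 -0.821
v -0.581 3.202 0.35
v -0.71 2.837 -1.001
v -0.422 3.464 0.171
f 2 1 5
f 2 5 3
f 3 5 6
f 3 6 4
f 5 1 7
f 5 7 6
f 6 7 8
f 6 8 4
f 7 1 9
f 7 9 8
f 8 9 10
f 8 10 4
f 9 1 11
f 9 11 10
f 10 11 12
f 10 12 4
f 11 1 13
f 11 13 12
f 12 13 14
f 12 14 4
f 13 1 15
f 13 15 14
f 14 15 16
f 14 16 4
f 15 1 17
f 15 17 16
f 16 17 18
f 16 18 4
f 17 1 19
f 17 19 18
f 18 19 20
f 18 20 4
f 19 1 21
f 19 21 20
f 20 21 22
f 20 22 4
f 21 1 2
f 21 2 22
f 22 2 3
f 22 3 4
f 24 23 26
f 24 26 25
f 26 23 27
f 26 27 25
f 27 23 28
f 27 28 25
f 28 23 29
f 28 29 25
f 29 23 30
f 29 30 25
f 30 23 31
f 30 31 25
f 31 23 32
f 31 32 25
f 32 23 33
f 32 33 25
f 33 23 34
f 33 34 25
f 34 23 35
f 34 35 25
f 35 23 24
f 35 24 25
f 37 36 40
f 37 40 38
f 38 40 41
f 38 41 39
f 40 36 42
f 40 42 41
f 41 42 43
f 41 43 39
f 42 36 44
f 42 44 43
f 43 44 45
f 43 45 39
f 44 36 46
f 44 46 45
f 45 46 47
f 45 47 39
f 46 36 48
f 46 48 47
f 47 48 49
f 47 49 39
f 48 36 50
f 48 50 49
f 49 50 51
f 49 51 39
f 50 36 52
f 50 52 51
f 51 52 53
f 51 53 39
f 52 36 54
f 52 54 53
f 53 54 55
f 53 55 39
f 54 36 37
f 54 37 55
f 55 37 38
f 55 38 39



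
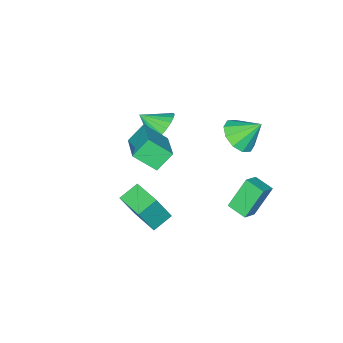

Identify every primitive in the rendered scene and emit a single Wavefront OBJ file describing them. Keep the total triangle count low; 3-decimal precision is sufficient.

v 0.342 -0.999 2.723
v 0.966 -2.011 3.653
v 1.673 0.55 3.515
v 2.297 -0.463 4.445
v 1.183 -1.277 1.855
v 1.807 -2.29 2.785
v 2.514 0.271 2.647
v 3.138 -0.741 3.577
v -2.757 0.957 1.924
v -2.095 1.744 1.628
v -3.343 1.883 3.076
v -2.658 1.812 1.288
v -3.258 1.552 1.19
v -3.667 1.066 1.373
v -3.728 0.538 1.766
v -3.418 0.17 2.22
v -2.855 0.103 2.561
v -2.255 0.362 2.658
v -1.846 0.848 2.475
v -1.785 1.377 2.082
v -3.727 1.324 -2.03
v -2.826 1.441 -1.483
v -3.741 2.443 -2.247
v -2.84 2.56 -1.701
v -2.7 1.02 -3.659
v -1.799 1.137 -3.113
v -2.714 2.139 -3.877
v -1.813 2.256 -3.33
v -1.432 -2.942 0.986
v -0.7 -2.328 1.37
v -0.888 -4.058 1.734
v -1.012 -2.286 1.66
v -1.397 -2.357 1.833
v -1.788 -2.53 1.86
v -2.118 -2.773 1.736
v -2.329 -3.046 1.482
v -2.385 -3.301 1.142
v -2.276 -3.494 0.775
v -2.021 -3.591 0.445
v -1.664 -3.576 0.208
v -1.268 -3.451 0.106
v -0.899 -3.239 0.156
v -0.623 -2.974 0.349
v -0.487 -2.705 0.652
v -0.514 -2.476 1.014
v 1.567 -0.92 -1.365
v 2.337 -1.207 0.37
v 1.947 0.703 -1.265
v 2.717 0.416 0.47
v 2.623 -1.136 -1.87
v 3.393 -1.423 -0.135
v 3.003 0.487 -1.77
v 3.773 0.2 -0.035
f 2 4 1
f 5 2 1
f 1 4 3
f 3 5 1
f 2 8 4
f 6 2 5
f 6 8 2
f 4 8 3
f 7 5 3
f 3 8 7
f 7 6 5
f 8 6 7
f 10 9 12
f 10 12 11
f 12 9 13
f 12 13 11
f 13 9 14
f 13 14 11
f 14 9 15
f 14 15 11
f 15 9 16
f 15 16 11
f 16 9 17
f 16 17 11
f 17 9 18
f 17 18 11
f 18 9 19
f 18 19 11
f 19 9 20
f 19 20 11
f 20 9 10
f 20 10 11
f 22 24 21
f 25 22 21
f 21 24 23
f 23 25 21
f 22 28 24
f 26 22 25
f 26 28 22
f 24 28 23
f 27 25 23
f 23 28 27
f 27 26 25
f 28 26 27
f 30 29 32
f 30 32 31
f 32 29 33
f 32 33 31
f 33 29 34
f 33 34 31
f 34 29 35
f 34 35 31
f 35 29 36
f 35 36 31
f 36 29 37
f 36 37 31
f 37 29 38
f 37 38 31
f 38 29 39
f 38 39 31
f 39 29 40
f 39 40 31
f 40 29 41
f 40 41 31
f 41 29 42
f 41 42 31
f 42 29 43
f 42 43 31
f 43 29 44
f 43 44 31
f 44 29 45
f 44 45 31
f 45 29 30
f 45 30 31
f 47 49 46
f 50 47 46
f 46 49 48
f 48 50 46
f 47 53 49
f 51 47 50
f 51 53 47
f 49 53 48
f 52 50 48
f 48 53 52
f 52 51 50
f 53 51 52



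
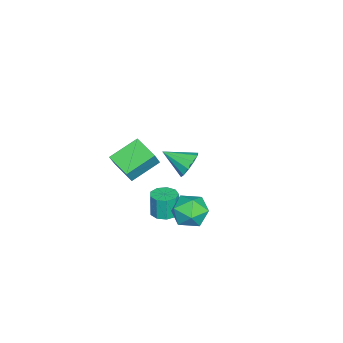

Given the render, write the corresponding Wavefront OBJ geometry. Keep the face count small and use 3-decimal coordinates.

v -3.13 0.955 -2.514
v -2.652 1.331 -1.771
v -3.15 -0.655 -1.686
v -3.233 1.392 -1.666
v -3.774 1.287 -1.884
v -4.069 1.054 -2.343
v -4.006 0.784 -2.868
v -3.608 0.579 -3.257
v -3.027 0.517 -3.362
v -2.486 0.623 -3.143
v -2.19 0.855 -2.684
v -2.254 1.126 -2.16
v 3.749 3.792 -0.19
v 4.659 3.077 -0.186
v 2.661 2.403 -0.814
v 3.571 1.688 -0.81
v 3.128 2.068 0.189
v 3.801 2.926 0.575
v 3.519 2.554 -1.575
v 4.192 3.412 -1.189
v 4.517 2.312 -1.041
v 4.275 2.012 0.049
v 3.045 3.468 -1.049
v 2.803 3.168 0.041
v 0.727 0.525 -3.637
v 1.462 0.857 -3.558
v 1.328 0.806 -2.085
v 0.593 0.475 -2.163
v 1.076 1.254 -3.58
v 0.942 1.203 -2.107
v 0.527 1.31 -3.628
v 0.393 1.259 -2.155
v 0.072 0.999 -3.68
v -0.063 0.948 -2.207
v -0.077 0.466 -3.712
v -0.211 0.415 -2.239
v 0.15 -0.039 -3.709
v 0.016 -0.09 -2.236
v 0.648 -0.28 -3.672
v 0.514 -0.331 -2.199
v 1.182 -0.144 -3.618
v 1.048 -0.195 -2.145
v 1.504 0.305 -3.573
v 1.37 0.254 -2.1
v 2.383 -0.21 3.3
v 2.927 -0.328 4.249
v 3.338 1.011 2.905
v 3.882 0.894 3.854
v 3.578 -1.414 2.466
v 4.122 -1.531 3.415
v 4.533 -0.192 2.071
v 5.077 -0.31 3.02
f 2 1 4
f 2 4 3
f 4 1 5
f 4 5 3
f 5 1 6
f 5 6 3
f 6 1 7
f 6 7 3
f 7 1 8
f 7 8 3
f 8 1 9
f 8 9 3
f 9 1 10
f 9 10 3
f 10 1 11
f 10 11 3
f 11 1 12
f 11 12 3
f 12 1 2
f 12 2 3
f 13 24 18
f 13 18 14
f 13 14 20
f 13 20 23
f 13 23 24
f 14 18 22
f 18 24 17
f 24 23 15
f 23 20 19
f 20 14 21
f 16 22 17
f 16 17 15
f 16 15 19
f 16 19 21
f 16 21 22
f 17 22 18
f 15 17 24
f 19 15 23
f 21 19 20
f 22 21 14
f 26 25 29
f 26 29 27
f 27 29 30
f 27 30 28
f 29 25 31
f 29 31 30
f 30 31 32
f 30 32 28
f 31 25 33
f 31 33 32
f 32 33 34
f 32 34 28
f 33 25 35
f 33 35 34
f 34 35 36
f 34 36 28
f 35 25 37
f 35 37 36
f 36 37 38
f 36 38 28
f 37 25 39
f 37 39 38
f 38 39 40
f 38 40 28
f 39 25 41
f 39 41 40
f 40 41 42
f 40 42 28
f 41 25 43
f 41 43 42
f 42 43 44
f 42 44 28
f 43 25 26
f 43 26 44
f 44 26 27
f 44 27 28
f 46 48 45
f 49 46 45
f 45 48 47
f 47 49 45
f 46 52 48
f 50 46 49
f 50 52 46
f 48 52 47
f 51 49 47
f 47 52 51
f 51 50 49
f 52 50 51



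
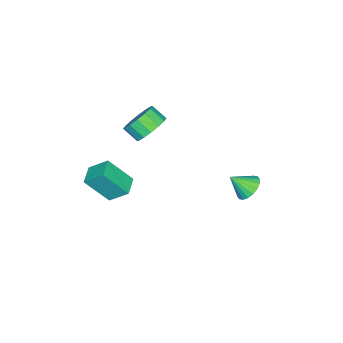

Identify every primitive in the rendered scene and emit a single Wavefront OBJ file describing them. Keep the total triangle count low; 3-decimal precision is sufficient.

v -3.412 -2.877 -0.072
v -2.59 -2.451 0.524
v -2.627 -3.338 1.207
v -3.448 -3.763 0.612
v -3.066 -2.248 0.762
v -3.103 -3.134 1.446
v -3.634 -2.213 0.776
v -3.671 -3.099 1.46
v -4.143 -2.356 0.564
v -4.179 -3.242 1.248
v -4.455 -2.638 0.181
v -4.492 -3.525 0.865
v -4.488 -2.985 -0.27
v -4.525 -3.871 0.414
v -4.233 -3.302 -0.667
v -4.27 -4.189 0.016
v -3.757 -3.506 -0.906
v -3.794 -4.392 -0.222
v -3.189 -3.541 -0.92
v -3.226 -4.427 -0.236
v -2.681 -3.398 -0.708
v -2.717 -4.284 -0.024
v -2.368 -3.115 -0.325
v -2.405 -4.002 0.359
v -2.335 -2.769 0.126
v -2.372 -3.655 0.81
v -2.801 3.368 -1.984
v -2.135 3.159 -2.52
v -2.319 2.472 -1.036
v -1.99 3.457 -2.312
v -2.005 3.738 -2.039
v -2.177 3.945 -1.756
v -2.474 4.038 -1.517
v -2.835 3.998 -1.371
v -3.189 3.833 -1.346
v -3.467 3.577 -1.448
v -3.613 3.278 -1.656
v -3.598 2.998 -1.928
v -3.425 2.79 -2.212
v -3.128 2.697 -2.451
v -2.767 2.737 -2.597
v -2.413 2.902 -2.621
v -0.156 -5.015 -1.723
v -0.365 -3.918 -0.798
v -0.75 -3.798 -3.301
v -0.96 -2.701 -2.377
v 1 -4.659 -1.883
v 0.79 -3.562 -0.959
v 0.405 -3.442 -3.462
v 0.196 -2.345 -2.537
f 2 1 5
f 2 5 3
f 3 5 6
f 3 6 4
f 5 1 7
f 5 7 6
f 6 7 8
f 6 8 4
f 7 1 9
f 7 9 8
f 8 9 10
f 8 10 4
f 9 1 11
f 9 11 10
f 10 11 12
f 10 12 4
f 11 1 13
f 11 13 12
f 12 13 14
f 12 14 4
f 13 1 15
f 13 15 14
f 14 15 16
f 14 16 4
f 15 1 17
f 15 17 16
f 16 17 18
f 16 18 4
f 17 1 19
f 17 19 18
f 18 19 20
f 18 20 4
f 19 1 21
f 19 21 20
f 20 21 22
f 20 22 4
f 21 1 23
f 21 23 22
f 22 23 24
f 22 24 4
f 23 1 25
f 23 25 24
f 24 25 26
f 24 26 4
f 25 1 2
f 25 2 26
f 26 2 3
f 26 3 4
f 28 27 30
f 28 30 29
f 30 27 31
f 30 31 29
f 31 27 32
f 31 32 29
f 32 27 33
f 32 33 29
f 33 27 34
f 33 34 29
f 34 27 35
f 34 35 29
f 35 27 36
f 35 36 29
f 36 27 37
f 36 37 29
f 37 27 38
f 37 38 29
f 38 27 39
f 38 39 29
f 39 27 40
f 39 40 29
f 40 27 41
f 40 41 29
f 41 27 42
f 41 42 29
f 42 27 28
f 42 28 29
f 44 46 43
f 47 44 43
f 43 46 45
f 45 47 43
f 44 50 46
f 48 44 47
f 48 50 44
f 46 50 45
f 49 47 45
f 45 50 49
f 49 48 47
f 50 48 49



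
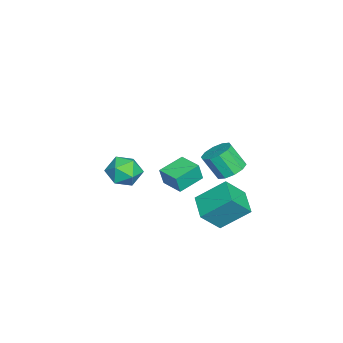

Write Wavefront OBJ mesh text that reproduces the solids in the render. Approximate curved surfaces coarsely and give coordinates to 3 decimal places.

v 1.004 -0.055 -1.683
v 1.185 -0.234 -0.654
v -0.155 0.859 -1.321
v 0.025 0.679 -0.292
v 1.815 0.961 -1.648
v 1.995 0.781 -0.619
v 0.655 1.874 -1.286
v 0.836 1.695 -0.257
v -2.987 -2.604 -4.082
v -2.488 -1.884 -3.444
v -2.052 -3.896 -3.356
v -1.553 -3.176 -2.718
v -2.602 -3.397 -2.567
v -3.18 -2.598 -3.016
v -1.36 -3.182 -3.784
v -1.938 -2.383 -4.233
v -1.482 -2.241 -3.261
v -2.25 -2.375 -2.509
v -2.29 -3.405 -4.291
v -3.058 -3.539 -3.539
v 1.608 3.473 0.156
v 2.008 4.103 0.584
v 1.931 3.317 1.812
v 1.532 2.687 1.384
v 1.485 4.193 0.609
v 1.408 3.408 1.837
v 1.009 4.008 0.461
v 0.932 3.223 1.689
v 0.762 3.619 0.196
v 0.685 2.833 1.425
v 0.839 3.174 -0.084
v 0.762 2.388 1.145
v 1.209 2.843 -0.272
v 1.132 2.057 0.956
v 1.732 2.752 -0.297
v 1.655 1.967 0.931
v 2.208 2.937 -0.149
v 2.131 2.152 1.079
v 2.455 3.327 0.115
v 2.378 2.541 1.344
v 2.378 3.772 0.395
v 2.301 2.986 1.624
v 0.77 2.49 -3.439
v 1.444 1.622 -2.262
v 0.504 3.993 -2.177
v 1.178 3.125 -1.001
v 2.162 3.055 -3.819
v 2.836 2.187 -2.643
v 1.896 4.558 -2.558
v 2.57 3.69 -1.381
f 2 4 1
f 5 2 1
f 1 4 3
f 3 5 1
f 2 8 4
f 6 2 5
f 6 8 2
f 4 8 3
f 7 5 3
f 3 8 7
f 7 6 5
f 8 6 7
f 9 20 14
f 9 14 10
f 9 10 16
f 9 16 19
f 9 19 20
f 10 14 18
f 14 20 13
f 20 19 11
f 19 16 15
f 16 10 17
f 12 18 13
f 12 13 11
f 12 11 15
f 12 15 17
f 12 17 18
f 13 18 14
f 11 13 20
f 15 11 19
f 17 15 16
f 18 17 10
f 22 21 25
f 22 25 23
f 23 25 26
f 23 26 24
f 25 21 27
f 25 27 26
f 26 27 28
f 26 28 24
f 27 21 29
f 27 29 28
f 28 29 30
f 28 30 24
f 29 21 31
f 29 31 30
f 30 31 32
f 30 32 24
f 31 21 33
f 31 33 32
f 32 33 34
f 32 34 24
f 33 21 35
f 33 35 34
f 34 35 36
f 34 36 24
f 35 21 37
f 35 37 36
f 36 37 38
f 36 38 24
f 37 21 39
f 37 39 38
f 38 39 40
f 38 40 24
f 39 21 41
f 39 41 40
f 40 41 42
f 40 42 24
f 41 21 22
f 41 22 42
f 42 22 23
f 42 23 24
f 44 46 43
f 47 44 43
f 43 46 45
f 45 47 43
f 44 50 46
f 48 44 47
f 48 50 44
f 46 50 45
f 49 47 45
f 45 50 49
f 49 48 47
f 50 48 49



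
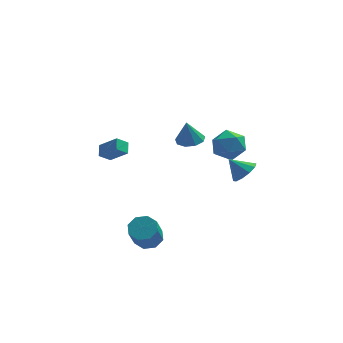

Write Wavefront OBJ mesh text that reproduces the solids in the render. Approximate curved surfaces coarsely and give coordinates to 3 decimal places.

v 3.492 2.945 0.641
v 4.172 2.244 0.021
v 2.688 1.456 1.439
v 3.368 0.755 0.819
v 3.822 1.409 1.658
v 4.32 2.329 1.165
v 2.54 1.371 0.295
v 3.038 2.291 -0.198
v 3.584 1.272 -0.193
v 4.376 1.295 0.649
v 2.484 2.405 0.811
v 3.276 2.428 1.653
v 1.165 -1.389 3.23
v 1.701 -0.741 3.356
v 0.955 -1.491 4.65
v 1.16 -0.541 3.29
v 0.62 -0.737 3.196
v 0.336 -1.238 3.118
v 0.44 -1.81 3.092
v 0.883 -2.184 3.13
v 1.458 -2.186 3.215
v 1.896 -1.815 3.307
v 1.992 -1.245 3.362
v -1.159 -3.482 -3.452
v -0.328 -3.77 -3.491
v -0.61 -4.785 -2.007
v -1.441 -4.498 -1.968
v -0.391 -3.211 -3.12
v -0.673 -4.226 -1.636
v -0.903 -2.811 -2.944
v -1.185 -3.826 -1.46
v -1.566 -2.804 -3.065
v -1.848 -3.82 -1.581
v -1.99 -3.195 -3.413
v -2.272 -4.21 -1.929
v -1.927 -3.754 -3.784
v -2.209 -4.769 -2.3
v -1.415 -4.154 -3.96
v -1.697 -5.169 -2.476
v -0.752 -4.16 -3.839
v -1.034 -5.176 -2.355
v 4.255 -0.68 0.05
v 4.906 -0.457 0.631
v 3.345 -0.42 0.97
v 4.757 0.002 0.354
v 4.417 0.201 -0.039
v 4.015 0.063 -0.398
v 3.705 -0.359 -0.585
v 3.605 -0.904 -0.53
v 3.753 -1.363 -0.254
v 4.093 -1.561 0.139
v 4.495 -1.423 0.498
v 4.806 -1.001 0.686
v -4.138 3.201 -1.068
v -3.082 2.669 -0.145
v -4.138 3.964 -0.628
v -3.082 3.432 0.295
v -3.478 3.528 -1.635
v -2.422 2.996 -0.712
v -3.478 4.291 -1.195
v -2.422 3.759 -0.272
f 1 12 6
f 1 6 2
f 1 2 8
f 1 8 11
f 1 11 12
f 2 6 10
f 6 12 5
f 12 11 3
f 11 8 7
f 8 2 9
f 4 10 5
f 4 5 3
f 4 3 7
f 4 7 9
f 4 9 10
f 5 10 6
f 3 5 12
f 7 3 11
f 9 7 8
f 10 9 2
f 14 13 16
f 14 16 15
f 16 13 17
f 16 17 15
f 17 13 18
f 17 18 15
f 18 13 19
f 18 19 15
f 19 13 20
f 19 20 15
f 20 13 21
f 20 21 15
f 21 13 22
f 21 22 15
f 22 13 23
f 22 23 15
f 23 13 14
f 23 14 15
f 25 24 28
f 25 28 26
f 26 28 29
f 26 29 27
f 28 24 30
f 28 30 29
f 29 30 31
f 29 31 27
f 30 24 32
f 30 32 31
f 31 32 33
f 31 33 27
f 32 24 34
f 32 34 33
f 33 34 35
f 33 35 27
f 34 24 36
f 34 36 35
f 35 36 37
f 35 37 27
f 36 24 38
f 36 38 37
f 37 38 39
f 37 39 27
f 38 24 40
f 38 40 39
f 39 40 41
f 39 41 27
f 40 24 25
f 40 25 41
f 41 25 26
f 41 26 27
f 43 42 45
f 43 45 44
f 45 42 46
f 45 46 44
f 46 42 47
f 46 47 44
f 47 42 48
f 47 48 44
f 48 42 49
f 48 49 44
f 49 42 50
f 49 50 44
f 50 42 51
f 50 51 44
f 51 42 52
f 51 52 44
f 52 42 53
f 52 53 44
f 53 42 43
f 53 43 44
f 55 57 54
f 58 55 54
f 54 57 56
f 56 58 54
f 55 61 57
f 59 55 58
f 59 61 55
f 57 61 56
f 60 58 56
f 56 61 60
f 60 59 58
f 61 59 60



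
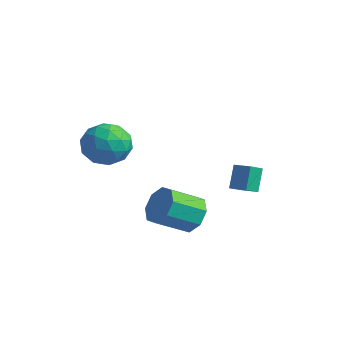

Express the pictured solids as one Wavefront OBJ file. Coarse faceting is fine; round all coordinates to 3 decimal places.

v -0.967 -0.954 2.949
v -0.39 -0.399 3.896
v -0.05 -2.681 3.404
v 0.527 -2.126 4.351
v -0.698 -2.318 4.397
v -1.265 -1.25 4.116
v 0.825 -1.83 3.184
v 0.258 -0.762 2.903
v 0.717 -0.939 4.042
v -0.224 -1.241 4.792
v -0.216 -1.839 2.508
v -1.157 -2.141 3.258
v -0.759 -0.525 3.382
v 0.319 -2.555 3.918
v -0.401 -2.668 3.945
v -0.062 -2.341 4.502
v -1.273 -1.026 3.512
v -0.934 -0.699 4.069
v -1.115 -1.827 4.363
v 0.494 -2.381 3.231
v 0.833 -2.054 3.788
v -0.378 -0.739 2.798
v -0.039 -0.412 3.355
v 0.675 -1.253 2.937
v 0.231 -0.516 4.025
v 0.77 -1.531 4.292
v 0.945 -1.357 3.606
v 0.612 -0.73 3.441
v -0.322 -0.693 4.466
v 0.216 -1.709 4.733
v -0.503 -1.822 4.76
v -0.836 -1.194 4.595
v 0.328 -1.011 4.551
v -0.656 -1.371 2.567
v -0.118 -2.387 2.834
v 0.396 -1.886 2.705
v 0.063 -1.258 2.54
v -1.21 -1.549 3.008
v -0.671 -2.564 3.275
v -1.052 -2.35 3.859
v -1.385 -1.723 3.694
v -0.768 -2.069 2.749
v 3.399 0.285 0.016
v 3.679 0.744 0.906
v 3.141 -0.726 1.834
v 2.861 -1.185 0.944
v 2.923 0.897 0.709
v 2.385 -0.573 1.637
v 2.446 0.691 0.106
v 1.908 -0.779 1.035
v 2.527 0.247 -0.549
v 1.989 -1.223 0.379
v 3.119 -0.174 -0.874
v 2.581 -1.644 0.054
v 3.875 -0.327 -0.677
v 3.337 -1.797 0.251
v 4.352 -0.121 -0.075
v 3.814 -1.591 0.854
v 4.271 0.323 0.581
v 3.733 -1.147 1.509
v 2.265 4.634 0.981
v 2.292 3.835 1.417
v 3.191 4.779 1.191
v 3.217 3.981 1.627
v 2.623 4.019 -0.167
v 2.649 3.221 0.269
v 3.548 4.165 0.043
v 3.575 3.366 0.479
f 1 38 17
f 38 12 41
f 17 41 6
f 38 41 17
f 1 17 13
f 17 6 18
f 13 18 2
f 17 18 13
f 1 13 22
f 13 2 23
f 22 23 8
f 13 23 22
f 1 22 34
f 22 8 37
f 34 37 11
f 22 37 34
f 1 34 38
f 34 11 42
f 38 42 12
f 34 42 38
f 2 18 29
f 18 6 32
f 29 32 10
f 18 32 29
f 6 41 19
f 41 12 40
f 19 40 5
f 41 40 19
f 12 42 39
f 42 11 35
f 39 35 3
f 42 35 39
f 11 37 36
f 37 8 24
f 36 24 7
f 37 24 36
f 8 23 28
f 23 2 25
f 28 25 9
f 23 25 28
f 4 30 16
f 30 10 31
f 16 31 5
f 30 31 16
f 4 16 14
f 16 5 15
f 14 15 3
f 16 15 14
f 4 14 21
f 14 3 20
f 21 20 7
f 14 20 21
f 4 21 26
f 21 7 27
f 26 27 9
f 21 27 26
f 4 26 30
f 26 9 33
f 30 33 10
f 26 33 30
f 5 31 19
f 31 10 32
f 19 32 6
f 31 32 19
f 3 15 39
f 15 5 40
f 39 40 12
f 15 40 39
f 7 20 36
f 20 3 35
f 36 35 11
f 20 35 36
f 9 27 28
f 27 7 24
f 28 24 8
f 27 24 28
f 10 33 29
f 33 9 25
f 29 25 2
f 33 25 29
f 44 43 47
f 44 47 45
f 45 47 48
f 45 48 46
f 47 43 49
f 47 49 48
f 48 49 50
f 48 50 46
f 49 43 51
f 49 51 50
f 50 51 52
f 50 52 46
f 51 43 53
f 51 53 52
f 52 53 54
f 52 54 46
f 53 43 55
f 53 55 54
f 54 55 56
f 54 56 46
f 55 43 57
f 55 57 56
f 56 57 58
f 56 58 46
f 57 43 59
f 57 59 58
f 58 59 60
f 58 60 46
f 59 43 44
f 59 44 60
f 60 44 45
f 60 45 46
f 62 64 61
f 65 62 61
f 61 64 63
f 63 65 61
f 62 68 64
f 66 62 65
f 66 68 62
f 64 68 63
f 67 65 63
f 63 68 67
f 67 66 65
f 68 66 67



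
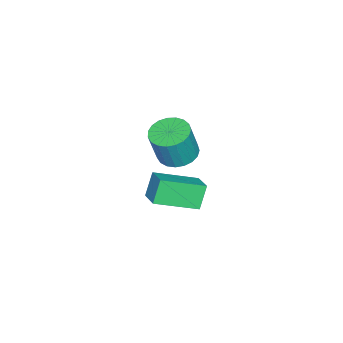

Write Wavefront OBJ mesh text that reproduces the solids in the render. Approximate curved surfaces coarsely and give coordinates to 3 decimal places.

v -3.904 -3.567 0.497
v -3.391 -4.402 0.249
v -2.884 -4.627 2.055
v -3.396 -3.793 2.303
v -3.099 -4.103 0.204
v -2.592 -4.329 2.011
v -2.946 -3.712 0.21
v -2.439 -3.937 2.017
v -2.959 -3.296 0.265
v -2.451 -3.521 2.072
v -3.135 -2.927 0.361
v -2.627 -3.152 2.167
v -3.443 -2.668 0.48
v -2.936 -2.894 2.286
v -3.832 -2.565 0.602
v -3.325 -2.791 2.408
v -4.233 -2.636 0.705
v -3.726 -2.861 2.512
v -4.577 -2.867 0.773
v -4.07 -3.092 2.58
v -4.804 -3.219 0.793
v -4.297 -3.445 2.6
v -4.876 -3.632 0.762
v -4.369 -3.857 2.568
v -4.78 -4.033 0.684
v -4.273 -4.259 2.491
v -4.532 -4.354 0.575
v -4.025 -4.58 2.382
v -4.175 -4.539 0.452
v -3.668 -4.764 2.258
v -3.772 -4.556 0.336
v -3.265 -4.781 2.143
v 1.72 -2.721 2.26
v 1.112 -2.639 3.384
v 0.603 -1.035 1.533
v -0.005 -0.953 2.656
v 2.565 -1.987 2.664
v 1.957 -1.905 3.787
v 1.448 -0.301 1.936
v 0.84 -0.219 3.06
f 2 1 5
f 2 5 3
f 3 5 6
f 3 6 4
f 5 1 7
f 5 7 6
f 6 7 8
f 6 8 4
f 7 1 9
f 7 9 8
f 8 9 10
f 8 10 4
f 9 1 11
f 9 11 10
f 10 11 12
f 10 12 4
f 11 1 13
f 11 13 12
f 12 13 14
f 12 14 4
f 13 1 15
f 13 15 14
f 14 15 16
f 14 16 4
f 15 1 17
f 15 17 16
f 16 17 18
f 16 18 4
f 17 1 19
f 17 19 18
f 18 19 20
f 18 20 4
f 19 1 21
f 19 21 20
f 20 21 22
f 20 22 4
f 21 1 23
f 21 23 22
f 22 23 24
f 22 24 4
f 23 1 25
f 23 25 24
f 24 25 26
f 24 26 4
f 25 1 27
f 25 27 26
f 26 27 28
f 26 28 4
f 27 1 29
f 27 29 28
f 28 29 30
f 28 30 4
f 29 1 31
f 29 31 30
f 30 31 32
f 30 32 4
f 31 1 2
f 31 2 32
f 32 2 3
f 32 3 4
f 34 36 33
f 37 34 33
f 33 36 35
f 35 37 33
f 34 40 36
f 38 34 37
f 38 40 34
f 36 40 35
f 39 37 35
f 35 40 39
f 39 38 37
f 40 38 39



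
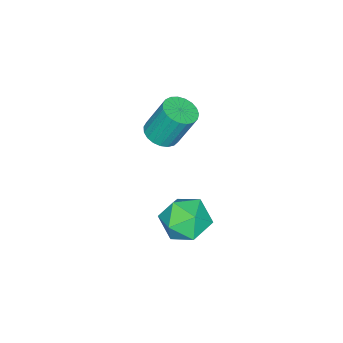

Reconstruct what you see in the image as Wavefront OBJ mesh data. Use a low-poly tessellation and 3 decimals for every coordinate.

v -2.089 -0.343 1.663
v -1.483 -0.819 1.97
v -1.764 -0.033 3.744
v -2.371 0.443 3.437
v -1.31 -0.536 1.873
v -1.591 0.25 3.646
v -1.272 -0.221 1.739
v -1.553 0.565 3.512
v -1.375 0.074 1.592
v -1.657 0.86 3.365
v -1.602 0.297 1.457
v -1.883 1.083 3.231
v -1.913 0.409 1.358
v -2.195 1.194 3.132
v -2.255 0.391 1.312
v -2.536 1.177 3.085
v -2.568 0.246 1.327
v -2.849 1.032 3.1
v -2.798 -0.001 1.399
v -3.079 0.785 3.173
v -2.906 -0.307 1.518
v -3.187 0.479 3.291
v -2.872 -0.619 1.661
v -3.153 0.167 3.435
v -2.703 -0.883 1.805
v -2.985 -0.097 3.579
v -2.428 -1.054 1.925
v -2.71 -0.268 3.698
v -2.095 -1.102 1.999
v -2.376 -0.316 3.772
v -1.76 -1.019 2.015
v -2.041 -0.233 3.788
v 1.519 3.957 1.89
v 2.14 4.867 2.244
v 2.98 2.833 2.216
v 3.601 3.743 2.57
v 2.711 3.367 3.207
v 1.809 4.061 3.005
v 3.311 3.639 1.455
v 2.409 4.333 1.253
v 3.248 4.67 1.975
v 2.877 4.502 3.058
v 2.243 3.198 1.402
v 1.872 3.03 2.485
f 2 1 5
f 2 5 3
f 3 5 6
f 3 6 4
f 5 1 7
f 5 7 6
f 6 7 8
f 6 8 4
f 7 1 9
f 7 9 8
f 8 9 10
f 8 10 4
f 9 1 11
f 9 11 10
f 10 11 12
f 10 12 4
f 11 1 13
f 11 13 12
f 12 13 14
f 12 14 4
f 13 1 15
f 13 15 14
f 14 15 16
f 14 16 4
f 15 1 17
f 15 17 16
f 16 17 18
f 16 18 4
f 17 1 19
f 17 19 18
f 18 19 20
f 18 20 4
f 19 1 21
f 19 21 20
f 20 21 22
f 20 22 4
f 21 1 23
f 21 23 22
f 22 23 24
f 22 24 4
f 23 1 25
f 23 25 24
f 24 25 26
f 24 26 4
f 25 1 27
f 25 27 26
f 26 27 28
f 26 28 4
f 27 1 29
f 27 29 28
f 28 29 30
f 28 30 4
f 29 1 31
f 29 31 30
f 30 31 32
f 30 32 4
f 31 1 2
f 31 2 32
f 32 2 3
f 32 3 4
f 33 44 38
f 33 38 34
f 33 34 40
f 33 40 43
f 33 43 44
f 34 38 42
f 38 44 37
f 44 43 35
f 43 40 39
f 40 34 41
f 36 42 37
f 36 37 35
f 36 35 39
f 36 39 41
f 36 41 42
f 37 42 38
f 35 37 44
f 39 35 43
f 41 39 40
f 42 41 34



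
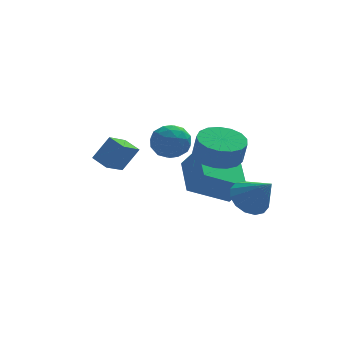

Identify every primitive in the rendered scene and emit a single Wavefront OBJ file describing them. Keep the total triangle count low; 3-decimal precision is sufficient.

v -3.102 2.368 0.531
v -3.856 1.627 1.12
v -2.379 2.477 1.593
v -3.133 1.736 2.182
v -2.627 1.684 0.278
v -3.381 0.943 0.867
v -1.904 1.793 1.34
v -2.658 1.052 1.929
v -1.021 0.151 3.192
v -0.283 -0.323 3.09
v -1.797 -0.957 2.73
v -1.059 -1.431 2.628
v -1.34 -1.22 3.438
v -0.86 -0.536 3.724
v -1.22 -0.744 2.096
v -0.74 -0.06 2.382
v -0.406 -0.876 2.413
v -0.48 -1.171 3.242
v -1.6 -0.109 2.578
v -1.674 -0.404 3.407
v -0.584 0.011 3.182
v -1.496 -1.291 2.638
v -1.661 -1.167 3.114
v -1.227 -1.446 3.054
v -0.923 -0.114 3.554
v -0.49 -0.393 3.494
v -1.111 -0.92 3.699
v -1.59 -0.887 2.326
v -1.157 -1.166 2.266
v -0.853 0.166 2.766
v -0.419 -0.113 2.706
v -0.969 -0.36 2.121
v -0.222 -0.593 2.724
v -0.678 -1.244 2.452
v -0.773 -0.84 2.139
v -0.491 -0.438 2.307
v -0.266 -0.766 3.211
v -0.722 -1.417 2.939
v -0.887 -1.293 3.416
v -0.605 -0.891 3.584
v -0.338 -1.091 2.813
v -1.358 0.137 2.881
v -1.814 -0.514 2.609
v -1.475 -0.389 2.236
v -1.193 0.013 2.404
v -1.402 -0.036 3.368
v -1.858 -0.687 3.096
v -1.589 -0.842 3.513
v -1.307 -0.44 3.681
v -1.742 -0.189 3.007
v 2.012 2.561 -2.476
v 0.14 2.279 -1.478
v 2.103 4.375 -1.794
v 0.231 4.093 -0.796
v 2.649 2.127 -1.404
v 0.777 1.845 -0.406
v 2.74 3.941 -0.722
v 0.868 3.659 0.276
v 1.174 0.973 1.111
v 1.729 1.856 1.23
v 1.861 1.631 2.289
v 1.306 0.747 2.169
v 1.255 1.999 1.32
v 1.387 1.773 2.378
v 0.763 1.906 1.361
v 0.895 1.68 2.419
v 0.365 1.6 1.345
v 0.497 1.374 2.403
v 0.152 1.15 1.276
v 0.284 0.924 2.334
v 0.174 0.659 1.168
v 0.305 0.434 2.227
v 0.424 0.241 1.048
v 0.556 0.015 2.106
v 0.847 -0.01 0.942
v 0.978 -0.236 2
v 1.344 -0.036 0.875
v 1.476 -0.262 1.933
v 1.803 0.169 0.861
v 1.934 -0.056 1.92
v 2.117 0.559 0.905
v 2.249 0.333 1.964
v 2.216 1.043 0.996
v 2.347 0.818 2.055
v 2.076 1.511 1.114
v 2.207 1.286 2.172
v 1.946 -1.576 -0.056
v 2.782 -1.283 -0.338
v 2.634 -2.404 1.116
v 2.636 -0.953 -0.02
v 2.304 -0.79 0.29
v 1.877 -0.838 0.506
v 1.469 -1.084 0.572
v 1.188 -1.462 0.47
v 1.111 -1.87 0.227
v 1.257 -2.2 -0.092
v 1.588 -2.362 -0.401
v 2.016 -2.314 -0.617
v 2.424 -2.068 -0.684
v 2.705 -1.691 -0.581
f 2 4 1
f 5 2 1
f 1 4 3
f 3 5 1
f 2 8 4
f 6 2 5
f 6 8 2
f 4 8 3
f 7 5 3
f 3 8 7
f 7 6 5
f 8 6 7
f 9 46 25
f 46 20 49
f 25 49 14
f 46 49 25
f 9 25 21
f 25 14 26
f 21 26 10
f 25 26 21
f 9 21 30
f 21 10 31
f 30 31 16
f 21 31 30
f 9 30 42
f 30 16 45
f 42 45 19
f 30 45 42
f 9 42 46
f 42 19 50
f 46 50 20
f 42 50 46
f 10 26 37
f 26 14 40
f 37 40 18
f 26 40 37
f 14 49 27
f 49 20 48
f 27 48 13
f 49 48 27
f 20 50 47
f 50 19 43
f 47 43 11
f 50 43 47
f 19 45 44
f 45 16 32
f 44 32 15
f 45 32 44
f 16 31 36
f 31 10 33
f 36 33 17
f 31 33 36
f 12 38 24
f 38 18 39
f 24 39 13
f 38 39 24
f 12 24 22
f 24 13 23
f 22 23 11
f 24 23 22
f 12 22 29
f 22 11 28
f 29 28 15
f 22 28 29
f 12 29 34
f 29 15 35
f 34 35 17
f 29 35 34
f 12 34 38
f 34 17 41
f 38 41 18
f 34 41 38
f 13 39 27
f 39 18 40
f 27 40 14
f 39 40 27
f 11 23 47
f 23 13 48
f 47 48 20
f 23 48 47
f 15 28 44
f 28 11 43
f 44 43 19
f 28 43 44
f 17 35 36
f 35 15 32
f 36 32 16
f 35 32 36
f 18 41 37
f 41 17 33
f 37 33 10
f 41 33 37
f 52 54 51
f 55 52 51
f 51 54 53
f 53 55 51
f 52 58 54
f 56 52 55
f 56 58 52
f 54 58 53
f 57 55 53
f 53 58 57
f 57 56 55
f 58 56 57
f 60 59 63
f 60 63 61
f 61 63 64
f 61 64 62
f 63 59 65
f 63 65 64
f 64 65 66
f 64 66 62
f 65 59 67
f 65 67 66
f 66 67 68
f 66 68 62
f 67 59 69
f 67 69 68
f 68 69 70
f 68 70 62
f 69 59 71
f 69 71 70
f 70 71 72
f 70 72 62
f 71 59 73
f 71 73 72
f 72 73 74
f 72 74 62
f 73 59 75
f 73 75 74
f 74 75 76
f 74 76 62
f 75 59 77
f 75 77 76
f 76 77 78
f 76 78 62
f 77 59 79
f 77 79 78
f 78 79 80
f 78 80 62
f 79 59 81
f 79 81 80
f 80 81 82
f 80 82 62
f 81 59 83
f 81 83 82
f 82 83 84
f 82 84 62
f 83 59 85
f 83 85 84
f 84 85 86
f 84 86 62
f 85 59 60
f 85 60 86
f 86 60 61
f 86 61 62
f 88 87 90
f 88 90 89
f 90 87 91
f 90 91 89
f 91 87 92
f 91 92 89
f 92 87 93
f 92 93 89
f 93 87 94
f 93 94 89
f 94 87 95
f 94 95 89
f 95 87 96
f 95 96 89
f 96 87 97
f 96 97 89
f 97 87 98
f 97 98 89
f 98 87 99
f 98 99 89
f 99 87 100
f 99 100 89
f 100 87 88
f 100 88 89

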